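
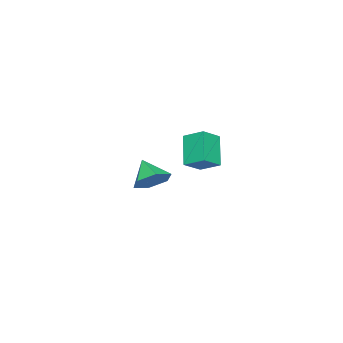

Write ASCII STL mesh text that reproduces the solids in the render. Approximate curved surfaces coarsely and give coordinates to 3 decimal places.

solid 
facet normal 0.432 0.622 -0.653
outer loop
vertex 2.832 -2.741 1.679
vertex 2.424 -3.145 1.025
vertex 2.047 -2.468 1.42
endloop
endfacet
facet normal -0.203 0.300 0.932
outer loop
vertex 2.832 -2.741 1.679
vertex 2.047 -2.468 1.42
vertex 1.876 -3.935 1.855
endloop
endfacet
facet normal 0.432 0.622 -0.653
outer loop
vertex 2.047 -2.468 1.42
vertex 2.424 -3.145 1.025
vertex 1.64 -2.872 0.766
endloop
endfacet
facet normal -0.884 0.225 0.411
outer loop
vertex 2.047 -2.468 1.42
vertex 1.64 -2.872 0.766
vertex 1.876 -3.935 1.855
endloop
endfacet
facet normal 0.432 0.621 -0.654
outer loop
vertex 1.64 -2.872 0.766
vertex 2.424 -3.145 1.025
vertex 2.016 -3.55 0.371
endloop
endfacet
facet normal -0.901 -0.391 -0.186
outer loop
vertex 1.64 -2.872 0.766
vertex 2.016 -3.55 0.371
vertex 1.876 -3.935 1.855
endloop
endfacet
facet normal 0.432 0.621 -0.654
outer loop
vertex 2.016 -3.55 0.371
vertex 2.424 -3.145 1.025
vertex 2.801 -3.823 0.63
endloop
endfacet
facet normal -0.238 -0.935 -0.265
outer loop
vertex 2.016 -3.55 0.371
vertex 2.801 -3.823 0.63
vertex 1.876 -3.935 1.855
endloop
endfacet
facet normal 0.431 0.621 -0.655
outer loop
vertex 2.801 -3.823 0.63
vertex 2.424 -3.145 1.025
vertex 3.209 -3.418 1.283
endloop
endfacet
facet normal 0.443 -0.859 0.256
outer loop
vertex 2.801 -3.823 0.63
vertex 3.209 -3.418 1.283
vertex 1.876 -3.935 1.855
endloop
endfacet
facet normal 0.431 0.622 -0.653
outer loop
vertex 3.209 -3.418 1.283
vertex 2.424 -3.145 1.025
vertex 2.832 -2.741 1.679
endloop
endfacet
facet normal 0.461 -0.243 0.854
outer loop
vertex 3.209 -3.418 1.283
vertex 2.832 -2.741 1.679
vertex 1.876 -3.935 1.855
endloop
endfacet
facet normal -0.800 0.306 -0.517
outer loop
vertex -3.857 -3.215 1.167
vertex -2.835 -2.65 -0.081
vertex -3.917 -4.242 0.652
endloop
endfacet
facet normal -0.598 -0.331 0.730
outer loop
vertex -3.005 -4.59 1.241
vertex -3.857 -3.215 1.167
vertex -3.917 -4.242 0.652
endloop
endfacet
facet normal -0.800 0.306 -0.516
outer loop
vertex -3.917 -4.242 0.652
vertex -2.835 -2.65 -0.081
vertex -2.895 -3.676 -0.596
endloop
endfacet
facet normal -0.052 -0.893 -0.447
outer loop
vertex -2.895 -3.676 -0.596
vertex -3.005 -4.59 1.241
vertex -3.917 -4.242 0.652
endloop
endfacet
facet normal 0.052 0.893 0.447
outer loop
vertex -3.857 -3.215 1.167
vertex -1.923 -2.998 0.508
vertex -2.835 -2.65 -0.081
endloop
endfacet
facet normal -0.598 -0.331 0.730
outer loop
vertex -2.945 -3.564 1.756
vertex -3.857 -3.215 1.167
vertex -3.005 -4.59 1.241
endloop
endfacet
facet normal 0.052 0.893 0.448
outer loop
vertex -2.945 -3.564 1.756
vertex -1.923 -2.998 0.508
vertex -3.857 -3.215 1.167
endloop
endfacet
facet normal 0.598 0.331 -0.730
outer loop
vertex -2.835 -2.65 -0.081
vertex -1.923 -2.998 0.508
vertex -2.895 -3.676 -0.596
endloop
endfacet
facet normal -0.053 -0.893 -0.447
outer loop
vertex -1.983 -4.025 -0.007
vertex -3.005 -4.59 1.241
vertex -2.895 -3.676 -0.596
endloop
endfacet
facet normal 0.598 0.331 -0.730
outer loop
vertex -2.895 -3.676 -0.596
vertex -1.923 -2.998 0.508
vertex -1.983 -4.025 -0.007
endloop
endfacet
facet normal 0.800 -0.306 0.516
outer loop
vertex -1.983 -4.025 -0.007
vertex -2.945 -3.564 1.756
vertex -3.005 -4.59 1.241
endloop
endfacet
facet normal 0.800 -0.306 0.516
outer loop
vertex -1.923 -2.998 0.508
vertex -2.945 -3.564 1.756
vertex -1.983 -4.025 -0.007
endloop
endfacet

endsolid


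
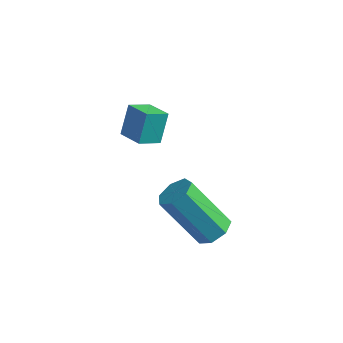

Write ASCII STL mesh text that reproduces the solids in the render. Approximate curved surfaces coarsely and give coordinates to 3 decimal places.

solid 
facet normal -0.458 -0.768 0.448
outer loop
vertex 0.064 0.999 1.216
vertex -0.869 1.398 0.946
vertex 0.098 0.36 0.155
endloop
endfacet
facet normal 0.888 -0.380 0.257
outer loop
vertex 0.529 1.082 -0.266
vertex 0.064 0.999 1.216
vertex 0.098 0.36 0.155
endloop
endfacet
facet normal -0.458 -0.768 0.447
outer loop
vertex 0.098 0.36 0.155
vertex -0.869 1.398 0.946
vertex -0.835 0.759 -0.116
endloop
endfacet
facet normal 0.028 -0.516 -0.856
outer loop
vertex -0.835 0.759 -0.116
vertex 0.529 1.082 -0.266
vertex 0.098 0.36 0.155
endloop
endfacet
facet normal -0.027 0.516 0.856
outer loop
vertex 0.064 0.999 1.216
vertex -0.438 2.12 0.525
vertex -0.869 1.398 0.946
endloop
endfacet
facet normal 0.888 -0.381 0.257
outer loop
vertex 0.495 1.721 0.796
vertex 0.064 0.999 1.216
vertex 0.529 1.082 -0.266
endloop
endfacet
facet normal -0.028 0.515 0.857
outer loop
vertex 0.495 1.721 0.796
vertex -0.438 2.12 0.525
vertex 0.064 0.999 1.216
endloop
endfacet
facet normal -0.888 0.380 -0.257
outer loop
vertex -0.869 1.398 0.946
vertex -0.438 2.12 0.525
vertex -0.835 0.759 -0.116
endloop
endfacet
facet normal 0.028 -0.515 -0.857
outer loop
vertex -0.404 1.481 -0.536
vertex 0.529 1.082 -0.266
vertex -0.835 0.759 -0.116
endloop
endfacet
facet normal -0.888 0.380 -0.258
outer loop
vertex -0.835 0.759 -0.116
vertex -0.438 2.12 0.525
vertex -0.404 1.481 -0.536
endloop
endfacet
facet normal 0.458 0.768 -0.448
outer loop
vertex -0.404 1.481 -0.536
vertex 0.495 1.721 0.796
vertex 0.529 1.082 -0.266
endloop
endfacet
facet normal 0.458 0.768 -0.448
outer loop
vertex -0.438 2.12 0.525
vertex 0.495 1.721 0.796
vertex -0.404 1.481 -0.536
endloop
endfacet
facet normal 0.607 0.106 -0.787
outer loop
vertex 4.55 -1.596 -0.065
vertex 4.127 -1.956 -0.44
vertex 4.138 -1.293 -0.342
endloop
endfacet
facet normal 0.360 0.847 0.392
outer loop
vertex 4.55 -1.596 -0.065
vertex 4.138 -1.293 -0.342
vertex 3.236 -1.824 1.635
endloop
endfacet
facet normal 0.360 0.847 0.392
outer loop
vertex 3.236 -1.824 1.635
vertex 4.138 -1.293 -0.342
vertex 2.825 -1.521 1.358
endloop
endfacet
facet normal -0.608 -0.105 0.787
outer loop
vertex 3.236 -1.824 1.635
vertex 2.825 -1.521 1.358
vertex 2.813 -2.184 1.26
endloop
endfacet
facet normal 0.608 0.106 -0.787
outer loop
vertex 4.138 -1.293 -0.342
vertex 4.127 -1.956 -0.44
vertex 3.718 -1.489 -0.693
endloop
endfacet
facet normal -0.329 0.936 -0.129
outer loop
vertex 4.138 -1.293 -0.342
vertex 3.718 -1.489 -0.693
vertex 2.825 -1.521 1.358
endloop
endfacet
facet normal -0.329 0.936 -0.129
outer loop
vertex 2.825 -1.521 1.358
vertex 3.718 -1.489 -0.693
vertex 2.405 -1.717 1.007
endloop
endfacet
facet normal -0.608 -0.105 0.787
outer loop
vertex 2.825 -1.521 1.358
vertex 2.405 -1.717 1.007
vertex 2.813 -2.184 1.26
endloop
endfacet
facet normal 0.608 0.106 -0.787
outer loop
vertex 3.718 -1.489 -0.693
vertex 4.127 -1.956 -0.44
vertex 3.606 -2.037 -0.853
endloop
endfacet
facet normal -0.770 0.319 -0.552
outer loop
vertex 3.718 -1.489 -0.693
vertex 3.606 -2.037 -0.853
vertex 2.405 -1.717 1.007
endloop
endfacet
facet normal -0.770 0.321 -0.552
outer loop
vertex 2.405 -1.717 1.007
vertex 3.606 -2.037 -0.853
vertex 2.292 -2.265 0.846
endloop
endfacet
facet normal -0.609 -0.106 0.786
outer loop
vertex 2.405 -1.717 1.007
vertex 2.292 -2.265 0.846
vertex 2.813 -2.184 1.26
endloop
endfacet
facet normal 0.608 0.105 -0.787
outer loop
vertex 3.606 -2.037 -0.853
vertex 4.127 -1.956 -0.44
vertex 3.886 -2.523 -0.702
endloop
endfacet
facet normal -0.631 -0.537 -0.560
outer loop
vertex 3.606 -2.037 -0.853
vertex 3.886 -2.523 -0.702
vertex 2.292 -2.265 0.846
endloop
endfacet
facet normal -0.630 -0.538 -0.559
outer loop
vertex 2.292 -2.265 0.846
vertex 3.886 -2.523 -0.702
vertex 2.572 -2.751 0.998
endloop
endfacet
facet normal -0.609 -0.105 0.786
outer loop
vertex 2.292 -2.265 0.846
vertex 2.572 -2.751 0.998
vertex 2.813 -2.184 1.26
endloop
endfacet
facet normal 0.608 0.105 -0.787
outer loop
vertex 3.886 -2.523 -0.702
vertex 4.127 -1.956 -0.44
vertex 4.347 -2.583 -0.354
endloop
endfacet
facet normal -0.018 -0.989 -0.147
outer loop
vertex 3.886 -2.523 -0.702
vertex 4.347 -2.583 -0.354
vertex 2.572 -2.751 0.998
endloop
endfacet
facet normal -0.018 -0.989 -0.147
outer loop
vertex 2.572 -2.751 0.998
vertex 4.347 -2.583 -0.354
vertex 3.034 -2.811 1.346
endloop
endfacet
facet normal -0.607 -0.106 0.788
outer loop
vertex 2.572 -2.751 0.998
vertex 3.034 -2.811 1.346
vertex 2.813 -2.184 1.26
endloop
endfacet
facet normal 0.608 0.105 -0.787
outer loop
vertex 4.347 -2.583 -0.354
vertex 4.127 -1.956 -0.44
vertex 4.643 -2.17 -0.07
endloop
endfacet
facet normal 0.610 -0.697 0.378
outer loop
vertex 4.347 -2.583 -0.354
vertex 4.643 -2.17 -0.07
vertex 3.034 -2.811 1.346
endloop
endfacet
facet normal 0.610 -0.696 0.378
outer loop
vertex 3.034 -2.811 1.346
vertex 4.643 -2.17 -0.07
vertex 3.329 -2.398 1.63
endloop
endfacet
facet normal -0.608 -0.106 0.787
outer loop
vertex 3.034 -2.811 1.346
vertex 3.329 -2.398 1.63
vertex 2.813 -2.184 1.26
endloop
endfacet
facet normal 0.608 0.105 -0.787
outer loop
vertex 4.643 -2.17 -0.07
vertex 4.127 -1.956 -0.44
vertex 4.55 -1.596 -0.065
endloop
endfacet
facet normal 0.778 0.121 0.617
outer loop
vertex 4.643 -2.17 -0.07
vertex 4.55 -1.596 -0.065
vertex 3.329 -2.398 1.63
endloop
endfacet
facet normal 0.778 0.121 0.617
outer loop
vertex 3.329 -2.398 1.63
vertex 4.55 -1.596 -0.065
vertex 3.236 -1.824 1.635
endloop
endfacet
facet normal -0.608 -0.105 0.787
outer loop
vertex 3.329 -2.398 1.63
vertex 3.236 -1.824 1.635
vertex 2.813 -2.184 1.26
endloop
endfacet

endsolid


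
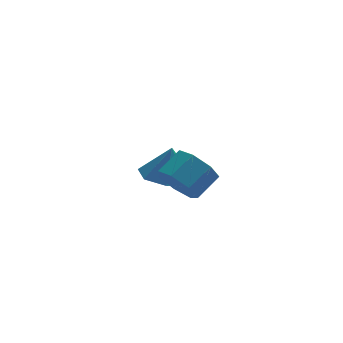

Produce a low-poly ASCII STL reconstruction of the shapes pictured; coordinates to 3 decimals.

solid 
facet normal -0.194 -0.056 -0.979
outer loop
vertex 2.462 3.222 -1.441
vertex 1.928 2.475 -1.292
vertex 1.683 3.372 -1.295
endloop
endfacet
facet normal 0.251 0.846 0.470
outer loop
vertex 2.462 3.222 -1.441
vertex 1.683 3.372 -1.295
vertex 2.172 2.545 -0.068
endloop
endfacet
facet normal -0.195 -0.057 -0.979
outer loop
vertex 1.683 3.372 -1.295
vertex 1.928 2.475 -1.292
vertex 1.088 2.847 -1.146
endloop
endfacet
facet normal -0.429 0.661 0.616
outer loop
vertex 1.683 3.372 -1.295
vertex 1.088 2.847 -1.146
vertex 2.172 2.545 -0.068
endloop
endfacet
facet normal -0.195 -0.055 -0.979
outer loop
vertex 1.088 2.847 -1.146
vertex 1.928 2.475 -1.292
vertex 1.126 2.042 -1.108
endloop
endfacet
facet normal -0.705 0.000 0.709
outer loop
vertex 1.088 2.847 -1.146
vertex 1.126 2.042 -1.108
vertex 2.172 2.545 -0.068
endloop
endfacet
facet normal -0.194 -0.056 -0.979
outer loop
vertex 1.126 2.042 -1.108
vertex 1.928 2.475 -1.292
vertex 1.768 1.563 -1.208
endloop
endfacet
facet normal -0.369 -0.636 0.678
outer loop
vertex 1.126 2.042 -1.108
vertex 1.768 1.563 -1.208
vertex 2.172 2.545 -0.068
endloop
endfacet
facet normal -0.194 -0.056 -0.979
outer loop
vertex 1.768 1.563 -1.208
vertex 1.928 2.475 -1.292
vertex 2.531 1.771 -1.371
endloop
endfacet
facet normal 0.327 -0.770 0.548
outer loop
vertex 1.768 1.563 -1.208
vertex 2.531 1.771 -1.371
vertex 2.172 2.545 -0.068
endloop
endfacet
facet normal -0.195 -0.057 -0.979
outer loop
vertex 2.531 1.771 -1.371
vertex 1.928 2.475 -1.292
vertex 2.839 2.509 -1.475
endloop
endfacet
facet normal 0.859 -0.300 0.415
outer loop
vertex 2.531 1.771 -1.371
vertex 2.839 2.509 -1.475
vertex 2.172 2.545 -0.068
endloop
endfacet
facet normal -0.195 -0.056 -0.979
outer loop
vertex 2.839 2.509 -1.475
vertex 1.928 2.475 -1.292
vertex 2.462 3.222 -1.441
endloop
endfacet
facet normal 0.825 0.418 0.380
outer loop
vertex 2.839 2.509 -1.475
vertex 2.462 3.222 -1.441
vertex 2.172 2.545 -0.068
endloop
endfacet
facet normal -0.740 -0.447 -0.502
outer loop
vertex 1.908 -1.205 0.095
vertex 1.467 -1.237 0.774
vertex 1.492 -0.651 0.215
endloop
endfacet
facet normal 0.319 0.423 -0.848
outer loop
vertex 1.908 -1.205 0.095
vertex 1.492 -0.651 0.215
vertex 2.693 -0.732 0.627
endloop
endfacet
facet normal 0.319 0.422 -0.848
outer loop
vertex 2.693 -0.732 0.627
vertex 1.492 -0.651 0.215
vertex 2.278 -0.177 0.747
endloop
endfacet
facet normal 0.742 0.446 0.501
outer loop
vertex 2.693 -0.732 0.627
vertex 2.278 -0.177 0.747
vertex 2.253 -0.763 1.306
endloop
endfacet
facet normal -0.741 -0.447 -0.501
outer loop
vertex 1.492 -0.651 0.215
vertex 1.467 -1.237 0.774
vertex 1.058 -0.538 0.756
endloop
endfacet
facet normal -0.263 0.880 -0.395
outer loop
vertex 1.492 -0.651 0.215
vertex 1.058 -0.538 0.756
vertex 2.278 -0.177 0.747
endloop
endfacet
facet normal -0.263 0.880 -0.395
outer loop
vertex 2.278 -0.177 0.747
vertex 1.058 -0.538 0.756
vertex 1.843 -0.064 1.288
endloop
endfacet
facet normal 0.740 0.447 0.502
outer loop
vertex 2.278 -0.177 0.747
vertex 1.843 -0.064 1.288
vertex 2.253 -0.763 1.306
endloop
endfacet
facet normal -0.741 -0.447 -0.501
outer loop
vertex 1.058 -0.538 0.756
vertex 1.467 -1.237 0.774
vertex 0.932 -0.951 1.311
endloop
endfacet
facet normal -0.648 0.674 0.355
outer loop
vertex 1.058 -0.538 0.756
vertex 0.932 -0.951 1.311
vertex 1.843 -0.064 1.288
endloop
endfacet
facet normal -0.647 0.674 0.356
outer loop
vertex 1.843 -0.064 1.288
vertex 0.932 -0.951 1.311
vertex 1.717 -0.478 1.842
endloop
endfacet
facet normal 0.740 0.447 0.502
outer loop
vertex 1.843 -0.064 1.288
vertex 1.717 -0.478 1.842
vertex 2.253 -0.763 1.306
endloop
endfacet
facet normal -0.741 -0.447 -0.501
outer loop
vertex 0.932 -0.951 1.311
vertex 1.467 -1.237 0.774
vertex 1.209 -1.579 1.461
endloop
endfacet
facet normal -0.543 -0.039 0.839
outer loop
vertex 0.932 -0.951 1.311
vertex 1.209 -1.579 1.461
vertex 1.717 -0.478 1.842
endloop
endfacet
facet normal -0.545 -0.039 0.838
outer loop
vertex 1.717 -0.478 1.842
vertex 1.209 -1.579 1.461
vertex 1.994 -1.106 1.993
endloop
endfacet
facet normal 0.740 0.447 0.502
outer loop
vertex 1.717 -0.478 1.842
vertex 1.994 -1.106 1.993
vertex 2.253 -0.763 1.306
endloop
endfacet
facet normal -0.742 -0.446 -0.501
outer loop
vertex 1.209 -1.579 1.461
vertex 1.467 -1.237 0.774
vertex 1.68 -1.95 1.094
endloop
endfacet
facet normal -0.032 -0.723 0.690
outer loop
vertex 1.209 -1.579 1.461
vertex 1.68 -1.95 1.094
vertex 1.994 -1.106 1.993
endloop
endfacet
facet normal -0.031 -0.723 0.690
outer loop
vertex 1.994 -1.106 1.993
vertex 1.68 -1.95 1.094
vertex 2.466 -1.476 1.626
endloop
endfacet
facet normal 0.741 0.447 0.502
outer loop
vertex 1.994 -1.106 1.993
vertex 2.466 -1.476 1.626
vertex 2.253 -0.763 1.306
endloop
endfacet
facet normal -0.740 -0.447 -0.503
outer loop
vertex 1.68 -1.95 1.094
vertex 1.467 -1.237 0.774
vertex 1.992 -1.783 0.486
endloop
endfacet
facet normal 0.505 -0.863 0.022
outer loop
vertex 1.68 -1.95 1.094
vertex 1.992 -1.783 0.486
vertex 2.466 -1.476 1.626
endloop
endfacet
facet normal 0.505 -0.863 0.023
outer loop
vertex 2.466 -1.476 1.626
vertex 1.992 -1.783 0.486
vertex 2.777 -1.31 1.018
endloop
endfacet
facet normal 0.741 0.446 0.501
outer loop
vertex 2.466 -1.476 1.626
vertex 2.777 -1.31 1.018
vertex 2.253 -0.763 1.306
endloop
endfacet
facet normal -0.740 -0.447 -0.502
outer loop
vertex 1.992 -1.783 0.486
vertex 1.467 -1.237 0.774
vertex 1.908 -1.205 0.095
endloop
endfacet
facet normal 0.661 -0.352 -0.663
outer loop
vertex 1.992 -1.783 0.486
vertex 1.908 -1.205 0.095
vertex 2.777 -1.31 1.018
endloop
endfacet
facet normal 0.661 -0.352 -0.663
outer loop
vertex 2.777 -1.31 1.018
vertex 1.908 -1.205 0.095
vertex 2.693 -0.732 0.627
endloop
endfacet
facet normal 0.741 0.447 0.501
outer loop
vertex 2.777 -1.31 1.018
vertex 2.693 -0.732 0.627
vertex 2.253 -0.763 1.306
endloop
endfacet

endsolid


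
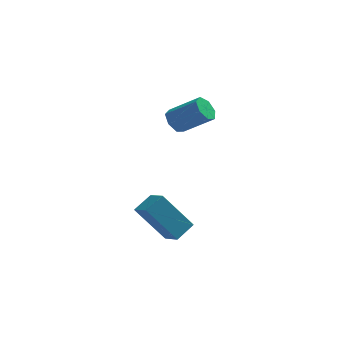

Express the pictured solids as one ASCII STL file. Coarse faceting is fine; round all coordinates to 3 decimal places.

solid 
facet normal -0.810 0.157 -0.565
outer loop
vertex -1.694 4.054 1.776
vertex -2.09 4.117 2.361
vertex -1.743 4.624 2.005
endloop
endfacet
facet normal 0.581 0.346 -0.737
outer loop
vertex -1.694 4.054 1.776
vertex -1.743 4.624 2.005
vertex -0.293 3.78 2.753
endloop
endfacet
facet normal 0.582 0.347 -0.736
outer loop
vertex -0.293 3.78 2.753
vertex -1.743 4.624 2.005
vertex -0.342 4.35 2.983
endloop
endfacet
facet normal 0.809 -0.159 0.565
outer loop
vertex -0.293 3.78 2.753
vertex -0.342 4.35 2.983
vertex -0.69 3.843 3.339
endloop
endfacet
facet normal -0.810 0.158 -0.564
outer loop
vertex -1.743 4.624 2.005
vertex -2.09 4.117 2.361
vertex -2.053 4.812 2.503
endloop
endfacet
facet normal 0.301 0.939 -0.167
outer loop
vertex -1.743 4.624 2.005
vertex -2.053 4.812 2.503
vertex -0.342 4.35 2.983
endloop
endfacet
facet normal 0.300 0.939 -0.167
outer loop
vertex -0.342 4.35 2.983
vertex -2.053 4.812 2.503
vertex -0.653 4.538 3.481
endloop
endfacet
facet normal 0.809 -0.159 0.565
outer loop
vertex -0.342 4.35 2.983
vertex -0.653 4.538 3.481
vertex -0.69 3.843 3.339
endloop
endfacet
facet normal -0.809 0.159 -0.566
outer loop
vertex -2.053 4.812 2.503
vertex -2.09 4.117 2.361
vertex -2.392 4.477 2.894
endloop
endfacet
facet normal -0.207 0.824 0.527
outer loop
vertex -2.053 4.812 2.503
vertex -2.392 4.477 2.894
vertex -0.653 4.538 3.481
endloop
endfacet
facet normal -0.207 0.823 0.528
outer loop
vertex -0.653 4.538 3.481
vertex -2.392 4.477 2.894
vertex -0.991 4.202 3.872
endloop
endfacet
facet normal 0.810 -0.158 0.564
outer loop
vertex -0.653 4.538 3.481
vertex -0.991 4.202 3.872
vertex -0.69 3.843 3.339
endloop
endfacet
facet normal -0.810 0.158 -0.565
outer loop
vertex -2.392 4.477 2.894
vertex -2.09 4.117 2.361
vertex -2.503 3.871 2.884
endloop
endfacet
facet normal -0.558 0.089 0.825
outer loop
vertex -2.392 4.477 2.894
vertex -2.503 3.871 2.884
vertex -0.991 4.202 3.872
endloop
endfacet
facet normal -0.558 0.087 0.825
outer loop
vertex -0.991 4.202 3.872
vertex -2.503 3.871 2.884
vertex -1.102 3.596 3.861
endloop
endfacet
facet normal 0.810 -0.159 0.564
outer loop
vertex -0.991 4.202 3.872
vertex -1.102 3.596 3.861
vertex -0.69 3.843 3.339
endloop
endfacet
facet normal -0.810 0.159 -0.565
outer loop
vertex -2.503 3.871 2.884
vertex -2.09 4.117 2.361
vertex -2.304 3.45 2.48
endloop
endfacet
facet normal -0.490 -0.713 0.502
outer loop
vertex -2.503 3.871 2.884
vertex -2.304 3.45 2.48
vertex -1.102 3.596 3.861
endloop
endfacet
facet normal -0.489 -0.714 0.501
outer loop
vertex -1.102 3.596 3.861
vertex -2.304 3.45 2.48
vertex -0.903 3.176 3.457
endloop
endfacet
facet normal 0.810 -0.159 0.564
outer loop
vertex -1.102 3.596 3.861
vertex -0.903 3.176 3.457
vertex -0.69 3.843 3.339
endloop
endfacet
facet normal -0.810 0.159 -0.565
outer loop
vertex -2.304 3.45 2.48
vertex -2.09 4.117 2.361
vertex -1.944 3.532 1.987
endloop
endfacet
facet normal -0.052 -0.978 -0.200
outer loop
vertex -2.304 3.45 2.48
vertex -1.944 3.532 1.987
vertex -0.903 3.176 3.457
endloop
endfacet
facet normal -0.052 -0.978 -0.200
outer loop
vertex -0.903 3.176 3.457
vertex -1.944 3.532 1.987
vertex -0.543 3.258 2.964
endloop
endfacet
facet normal 0.810 -0.159 0.565
outer loop
vertex -0.903 3.176 3.457
vertex -0.543 3.258 2.964
vertex -0.69 3.843 3.339
endloop
endfacet
facet normal -0.809 0.159 -0.565
outer loop
vertex -1.944 3.532 1.987
vertex -2.09 4.117 2.361
vertex -1.694 4.054 1.776
endloop
endfacet
facet normal 0.424 -0.507 -0.751
outer loop
vertex -1.944 3.532 1.987
vertex -1.694 4.054 1.776
vertex -0.543 3.258 2.964
endloop
endfacet
facet normal 0.424 -0.507 -0.751
outer loop
vertex -0.543 3.258 2.964
vertex -1.694 4.054 1.776
vertex -0.293 3.78 2.753
endloop
endfacet
facet normal 0.809 -0.159 0.565
outer loop
vertex -0.543 3.258 2.964
vertex -0.293 3.78 2.753
vertex -0.69 3.843 3.339
endloop
endfacet
facet normal -0.541 -0.693 -0.476
outer loop
vertex -2.492 -2.362 0.055
vertex -3.087 -1.655 -0.298
vertex -1.223 -2.161 -1.681
endloop
endfacet
facet normal 0.602 -0.715 0.357
outer loop
vertex -0.633 -1.405 -1.162
vertex -2.492 -2.362 0.055
vertex -1.223 -2.161 -1.681
endloop
endfacet
facet normal -0.541 -0.693 -0.476
outer loop
vertex -1.223 -2.161 -1.681
vertex -3.087 -1.655 -0.298
vertex -1.818 -1.454 -2.034
endloop
endfacet
facet normal 0.588 0.093 -0.804
outer loop
vertex -1.818 -1.454 -2.034
vertex -0.633 -1.405 -1.162
vertex -1.223 -2.161 -1.681
endloop
endfacet
facet normal -0.588 -0.093 0.804
outer loop
vertex -2.492 -2.362 0.055
vertex -2.497 -0.899 0.221
vertex -3.087 -1.655 -0.298
endloop
endfacet
facet normal 0.602 -0.715 0.357
outer loop
vertex -1.902 -1.606 0.574
vertex -2.492 -2.362 0.055
vertex -0.633 -1.405 -1.162
endloop
endfacet
facet normal -0.588 -0.093 0.804
outer loop
vertex -1.902 -1.606 0.574
vertex -2.497 -0.899 0.221
vertex -2.492 -2.362 0.055
endloop
endfacet
facet normal -0.602 0.715 -0.357
outer loop
vertex -3.087 -1.655 -0.298
vertex -2.497 -0.899 0.221
vertex -1.818 -1.454 -2.034
endloop
endfacet
facet normal 0.588 0.093 -0.804
outer loop
vertex -1.228 -0.698 -1.515
vertex -0.633 -1.405 -1.162
vertex -1.818 -1.454 -2.034
endloop
endfacet
facet normal -0.602 0.715 -0.357
outer loop
vertex -1.818 -1.454 -2.034
vertex -2.497 -0.899 0.221
vertex -1.228 -0.698 -1.515
endloop
endfacet
facet normal 0.541 0.693 0.476
outer loop
vertex -1.228 -0.698 -1.515
vertex -1.902 -1.606 0.574
vertex -0.633 -1.405 -1.162
endloop
endfacet
facet normal 0.541 0.693 0.476
outer loop
vertex -2.497 -0.899 0.221
vertex -1.902 -1.606 0.574
vertex -1.228 -0.698 -1.515
endloop
endfacet

endsolid


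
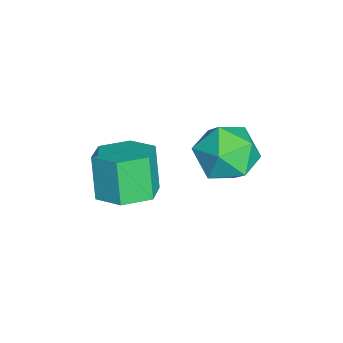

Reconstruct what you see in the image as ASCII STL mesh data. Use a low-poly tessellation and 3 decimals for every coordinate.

solid 
facet normal 0.387 0.110 -0.916
outer loop
vertex -1.713 0.159 1.63
vertex -2.689 0.261 1.23
vertex -2.158 1.118 1.557
endloop
endfacet
facet normal 0.821 0.411 0.396
outer loop
vertex -1.713 0.159 1.63
vertex -2.158 1.118 1.557
vertex -2.355 -0.023 3.15
endloop
endfacet
facet normal 0.821 0.411 0.396
outer loop
vertex -2.355 -0.023 3.15
vertex -2.158 1.118 1.557
vertex -2.8 0.936 3.077
endloop
endfacet
facet normal -0.387 -0.110 0.916
outer loop
vertex -2.355 -0.023 3.15
vertex -2.8 0.936 3.077
vertex -3.331 0.079 2.75
endloop
endfacet
facet normal 0.387 0.110 -0.916
outer loop
vertex -2.158 1.118 1.557
vertex -2.689 0.261 1.23
vertex -3.134 1.22 1.157
endloop
endfacet
facet normal 0.047 0.989 0.138
outer loop
vertex -2.158 1.118 1.557
vertex -3.134 1.22 1.157
vertex -2.8 0.936 3.077
endloop
endfacet
facet normal 0.047 0.989 0.138
outer loop
vertex -2.8 0.936 3.077
vertex -3.134 1.22 1.157
vertex -3.776 1.038 2.677
endloop
endfacet
facet normal -0.387 -0.110 0.916
outer loop
vertex -2.8 0.936 3.077
vertex -3.776 1.038 2.677
vertex -3.331 0.079 2.75
endloop
endfacet
facet normal 0.387 0.110 -0.916
outer loop
vertex -3.134 1.22 1.157
vertex -2.689 0.261 1.23
vertex -3.665 0.363 0.83
endloop
endfacet
facet normal -0.774 0.578 -0.258
outer loop
vertex -3.134 1.22 1.157
vertex -3.665 0.363 0.83
vertex -3.776 1.038 2.677
endloop
endfacet
facet normal -0.774 0.578 -0.258
outer loop
vertex -3.776 1.038 2.677
vertex -3.665 0.363 0.83
vertex -4.307 0.181 2.35
endloop
endfacet
facet normal -0.387 -0.110 0.916
outer loop
vertex -3.776 1.038 2.677
vertex -4.307 0.181 2.35
vertex -3.331 0.079 2.75
endloop
endfacet
facet normal 0.387 0.110 -0.916
outer loop
vertex -3.665 0.363 0.83
vertex -2.689 0.261 1.23
vertex -3.22 -0.596 0.903
endloop
endfacet
facet normal -0.821 -0.411 -0.396
outer loop
vertex -3.665 0.363 0.83
vertex -3.22 -0.596 0.903
vertex -4.307 0.181 2.35
endloop
endfacet
facet normal -0.821 -0.411 -0.396
outer loop
vertex -4.307 0.181 2.35
vertex -3.22 -0.596 0.903
vertex -3.862 -0.778 2.423
endloop
endfacet
facet normal -0.387 -0.110 0.916
outer loop
vertex -4.307 0.181 2.35
vertex -3.862 -0.778 2.423
vertex -3.331 0.079 2.75
endloop
endfacet
facet normal 0.387 0.110 -0.916
outer loop
vertex -3.22 -0.596 0.903
vertex -2.689 0.261 1.23
vertex -2.244 -0.698 1.303
endloop
endfacet
facet normal -0.047 -0.989 -0.138
outer loop
vertex -3.22 -0.596 0.903
vertex -2.244 -0.698 1.303
vertex -3.862 -0.778 2.423
endloop
endfacet
facet normal -0.047 -0.989 -0.138
outer loop
vertex -3.862 -0.778 2.423
vertex -2.244 -0.698 1.303
vertex -2.886 -0.88 2.823
endloop
endfacet
facet normal -0.387 -0.110 0.916
outer loop
vertex -3.862 -0.778 2.423
vertex -2.886 -0.88 2.823
vertex -3.331 0.079 2.75
endloop
endfacet
facet normal 0.387 0.110 -0.916
outer loop
vertex -2.244 -0.698 1.303
vertex -2.689 0.261 1.23
vertex -1.713 0.159 1.63
endloop
endfacet
facet normal 0.774 -0.578 0.258
outer loop
vertex -2.244 -0.698 1.303
vertex -1.713 0.159 1.63
vertex -2.886 -0.88 2.823
endloop
endfacet
facet normal 0.774 -0.578 0.258
outer loop
vertex -2.886 -0.88 2.823
vertex -1.713 0.159 1.63
vertex -2.355 -0.023 3.15
endloop
endfacet
facet normal -0.387 -0.110 0.916
outer loop
vertex -2.886 -0.88 2.823
vertex -2.355 -0.023 3.15
vertex -3.331 0.079 2.75
endloop
endfacet
facet normal 0.332 0.124 0.935
outer loop
vertex -3.482 4.078 3.382
vertex -3.935 3.01 3.684
vertex -2.811 3.09 3.275
endloop
endfacet
facet normal 0.754 0.461 0.468
outer loop
vertex -3.482 4.078 3.382
vertex -2.811 3.09 3.275
vertex -2.789 3.926 2.416
endloop
endfacet
facet normal 0.353 0.929 0.107
outer loop
vertex -3.482 4.078 3.382
vertex -2.789 3.926 2.416
vertex -3.899 4.362 2.295
endloop
endfacet
facet normal -0.316 0.881 0.351
outer loop
vertex -3.482 4.078 3.382
vertex -3.899 4.362 2.295
vertex -4.607 3.796 3.078
endloop
endfacet
facet normal -0.329 0.384 0.863
outer loop
vertex -3.482 4.078 3.382
vertex -4.607 3.796 3.078
vertex -3.935 3.01 3.684
endloop
endfacet
facet normal 1.000 -0.022 0.004
outer loop
vertex -2.789 3.926 2.416
vertex -2.811 3.09 3.275
vertex -2.813 2.764 2.122
endloop
endfacet
facet normal 0.317 -0.567 0.760
outer loop
vertex -2.811 3.09 3.275
vertex -3.935 3.01 3.684
vertex -3.521 2.198 2.905
endloop
endfacet
facet normal -0.752 -0.147 0.643
outer loop
vertex -3.935 3.01 3.684
vertex -4.607 3.796 3.078
vertex -4.631 2.634 2.784
endloop
endfacet
facet normal -0.730 0.658 -0.185
outer loop
vertex -4.607 3.796 3.078
vertex -3.899 4.362 2.295
vertex -4.609 3.47 1.925
endloop
endfacet
facet normal 0.352 0.735 -0.579
outer loop
vertex -3.899 4.362 2.295
vertex -2.789 3.926 2.416
vertex -3.485 3.55 1.516
endloop
endfacet
facet normal 0.316 -0.881 -0.351
outer loop
vertex -3.938 2.482 1.818
vertex -2.813 2.764 2.122
vertex -3.521 2.198 2.905
endloop
endfacet
facet normal -0.353 -0.929 -0.107
outer loop
vertex -3.938 2.482 1.818
vertex -3.521 2.198 2.905
vertex -4.631 2.634 2.784
endloop
endfacet
facet normal -0.754 -0.461 -0.468
outer loop
vertex -3.938 2.482 1.818
vertex -4.631 2.634 2.784
vertex -4.609 3.47 1.925
endloop
endfacet
facet normal -0.332 -0.124 -0.935
outer loop
vertex -3.938 2.482 1.818
vertex -4.609 3.47 1.925
vertex -3.485 3.55 1.516
endloop
endfacet
facet normal 0.329 -0.384 -0.863
outer loop
vertex -3.938 2.482 1.818
vertex -3.485 3.55 1.516
vertex -2.813 2.764 2.122
endloop
endfacet
facet normal 0.730 -0.658 0.185
outer loop
vertex -3.521 2.198 2.905
vertex -2.813 2.764 2.122
vertex -2.811 3.09 3.275
endloop
endfacet
facet normal -0.352 -0.735 0.579
outer loop
vertex -4.631 2.634 2.784
vertex -3.521 2.198 2.905
vertex -3.935 3.01 3.684
endloop
endfacet
facet normal -1.000 0.022 -0.004
outer loop
vertex -4.609 3.47 1.925
vertex -4.631 2.634 2.784
vertex -4.607 3.796 3.078
endloop
endfacet
facet normal -0.317 0.567 -0.760
outer loop
vertex -3.485 3.55 1.516
vertex -4.609 3.47 1.925
vertex -3.899 4.362 2.295
endloop
endfacet
facet normal 0.752 0.147 -0.643
outer loop
vertex -2.813 2.764 2.122
vertex -3.485 3.55 1.516
vertex -2.789 3.926 2.416
endloop
endfacet

endsolid


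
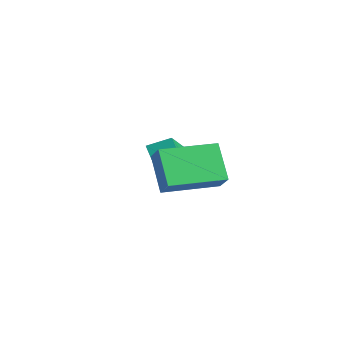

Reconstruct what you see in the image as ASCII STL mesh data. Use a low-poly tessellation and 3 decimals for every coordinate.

solid 
facet normal -0.734 0.096 -0.672
outer loop
vertex 1.628 -3.757 2.671
vertex 1.929 -1.729 2.632
vertex 2.669 -3.934 1.509
endloop
endfacet
facet normal -0.147 -0.989 0.019
outer loop
vertex 3.411 -4.031 2.188
vertex 1.628 -3.757 2.671
vertex 2.669 -3.934 1.509
endloop
endfacet
facet normal -0.734 0.096 -0.672
outer loop
vertex 2.669 -3.934 1.509
vertex 1.929 -1.729 2.632
vertex 2.97 -1.906 1.47
endloop
endfacet
facet normal 0.663 -0.113 -0.740
outer loop
vertex 2.97 -1.906 1.47
vertex 3.411 -4.031 2.188
vertex 2.669 -3.934 1.509
endloop
endfacet
facet normal -0.663 0.113 0.740
outer loop
vertex 1.628 -3.757 2.671
vertex 2.671 -1.826 3.311
vertex 1.929 -1.729 2.632
endloop
endfacet
facet normal -0.147 -0.989 0.019
outer loop
vertex 2.37 -3.854 3.35
vertex 1.628 -3.757 2.671
vertex 3.411 -4.031 2.188
endloop
endfacet
facet normal -0.663 0.113 0.740
outer loop
vertex 2.37 -3.854 3.35
vertex 2.671 -1.826 3.311
vertex 1.628 -3.757 2.671
endloop
endfacet
facet normal 0.147 0.989 -0.019
outer loop
vertex 1.929 -1.729 2.632
vertex 2.671 -1.826 3.311
vertex 2.97 -1.906 1.47
endloop
endfacet
facet normal 0.663 -0.113 -0.740
outer loop
vertex 3.712 -2.003 2.149
vertex 3.411 -4.031 2.188
vertex 2.97 -1.906 1.47
endloop
endfacet
facet normal 0.147 0.989 -0.019
outer loop
vertex 2.97 -1.906 1.47
vertex 2.671 -1.826 3.311
vertex 3.712 -2.003 2.149
endloop
endfacet
facet normal 0.734 -0.096 0.672
outer loop
vertex 3.712 -2.003 2.149
vertex 2.37 -3.854 3.35
vertex 3.411 -4.031 2.188
endloop
endfacet
facet normal 0.734 -0.096 0.672
outer loop
vertex 2.671 -1.826 3.311
vertex 2.37 -3.854 3.35
vertex 3.712 -2.003 2.149
endloop
endfacet
facet normal -0.566 0.551 -0.613
outer loop
vertex -1.92 -1.696 0.685
vertex -1.545 -0.896 1.058
vertex -0.925 -1.723 -0.257
endloop
endfacet
facet normal -0.391 -0.834 -0.389
outer loop
vertex 0.145 -2.764 0.902
vertex -1.92 -1.696 0.685
vertex -0.925 -1.723 -0.257
endloop
endfacet
facet normal -0.566 0.551 -0.613
outer loop
vertex -0.925 -1.723 -0.257
vertex -1.545 -0.896 1.058
vertex -0.55 -0.922 0.116
endloop
endfacet
facet normal 0.726 -0.020 -0.688
outer loop
vertex -0.55 -0.922 0.116
vertex 0.145 -2.764 0.902
vertex -0.925 -1.723 -0.257
endloop
endfacet
facet normal -0.726 0.020 0.688
outer loop
vertex -1.92 -1.696 0.685
vertex -0.475 -1.937 2.217
vertex -1.545 -0.896 1.058
endloop
endfacet
facet normal -0.391 -0.834 -0.389
outer loop
vertex -0.85 -2.738 1.844
vertex -1.92 -1.696 0.685
vertex 0.145 -2.764 0.902
endloop
endfacet
facet normal -0.726 0.020 0.688
outer loop
vertex -0.85 -2.738 1.844
vertex -0.475 -1.937 2.217
vertex -1.92 -1.696 0.685
endloop
endfacet
facet normal 0.390 0.834 0.389
outer loop
vertex -1.545 -0.896 1.058
vertex -0.475 -1.937 2.217
vertex -0.55 -0.922 0.116
endloop
endfacet
facet normal 0.726 -0.020 -0.688
outer loop
vertex 0.52 -1.964 1.275
vertex 0.145 -2.764 0.902
vertex -0.55 -0.922 0.116
endloop
endfacet
facet normal 0.391 0.834 0.389
outer loop
vertex -0.55 -0.922 0.116
vertex -0.475 -1.937 2.217
vertex 0.52 -1.964 1.275
endloop
endfacet
facet normal 0.566 -0.551 0.613
outer loop
vertex 0.52 -1.964 1.275
vertex -0.85 -2.738 1.844
vertex 0.145 -2.764 0.902
endloop
endfacet
facet normal 0.566 -0.551 0.614
outer loop
vertex -0.475 -1.937 2.217
vertex -0.85 -2.738 1.844
vertex 0.52 -1.964 1.275
endloop
endfacet

endsolid


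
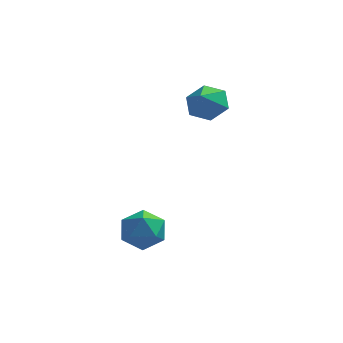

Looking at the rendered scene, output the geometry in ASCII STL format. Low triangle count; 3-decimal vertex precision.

solid 
facet normal 0.143 0.697 -0.702
outer loop
vertex 2.644 3.883 0.955
vertex 1.713 4.173 1.053
vertex 2.414 4.582 1.602
endloop
endfacet
facet normal 0.727 -0.322 0.606
outer loop
vertex 2.644 3.883 0.955
vertex 2.414 4.582 1.602
vertex 1.527 3.267 1.967
endloop
endfacet
facet normal 0.143 0.698 -0.702
outer loop
vertex 2.414 4.582 1.602
vertex 1.713 4.173 1.053
vertex 1.483 4.872 1.701
endloop
endfacet
facet normal 0.155 0.166 0.974
outer loop
vertex 2.414 4.582 1.602
vertex 1.483 4.872 1.701
vertex 1.527 3.267 1.967
endloop
endfacet
facet normal 0.143 0.698 -0.702
outer loop
vertex 1.483 4.872 1.701
vertex 1.713 4.173 1.053
vertex 0.782 4.463 1.152
endloop
endfacet
facet normal -0.651 0.107 0.752
outer loop
vertex 1.483 4.872 1.701
vertex 0.782 4.463 1.152
vertex 1.527 3.267 1.967
endloop
endfacet
facet normal 0.142 0.697 -0.703
outer loop
vertex 0.782 4.463 1.152
vertex 1.713 4.173 1.053
vertex 1.011 3.764 0.505
endloop
endfacet
facet normal -0.883 -0.440 0.162
outer loop
vertex 0.782 4.463 1.152
vertex 1.011 3.764 0.505
vertex 1.527 3.267 1.967
endloop
endfacet
facet normal 0.142 0.697 -0.703
outer loop
vertex 1.011 3.764 0.505
vertex 1.713 4.173 1.053
vertex 1.942 3.474 0.406
endloop
endfacet
facet normal -0.311 -0.928 -0.206
outer loop
vertex 1.011 3.764 0.505
vertex 1.942 3.474 0.406
vertex 1.527 3.267 1.967
endloop
endfacet
facet normal 0.143 0.697 -0.702
outer loop
vertex 1.942 3.474 0.406
vertex 1.713 4.173 1.053
vertex 2.644 3.883 0.955
endloop
endfacet
facet normal 0.494 -0.869 0.016
outer loop
vertex 1.942 3.474 0.406
vertex 2.644 3.883 0.955
vertex 1.527 3.267 1.967
endloop
endfacet
facet normal -0.975 0.212 -0.064
outer loop
vertex -0.964 0.313 -4.143
vertex -1.158 -0.685 -4.485
vertex -1.179 -0.464 -3.436
endloop
endfacet
facet normal -0.665 0.595 0.452
outer loop
vertex -0.964 0.313 -4.143
vertex -1.179 -0.464 -3.436
vertex -0.403 0.248 -3.232
endloop
endfacet
facet normal -0.140 0.978 0.156
outer loop
vertex -0.964 0.313 -4.143
vertex -0.403 0.248 -3.232
vertex 0.097 0.467 -4.155
endloop
endfacet
facet normal -0.127 0.831 -0.541
outer loop
vertex -0.964 0.313 -4.143
vertex 0.097 0.467 -4.155
vertex -0.37 -0.109 -4.93
endloop
endfacet
facet normal -0.643 0.357 -0.677
outer loop
vertex -0.964 0.313 -4.143
vertex -0.37 -0.109 -4.93
vertex -1.158 -0.685 -4.485
endloop
endfacet
facet normal -0.371 0.141 0.918
outer loop
vertex -0.403 0.248 -3.232
vertex -1.179 -0.464 -3.436
vertex -0.25 -0.791 -3.01
endloop
endfacet
facet normal -0.874 -0.479 0.083
outer loop
vertex -1.179 -0.464 -3.436
vertex -1.158 -0.685 -4.485
vertex -0.717 -1.367 -3.785
endloop
endfacet
facet normal -0.336 -0.244 -0.910
outer loop
vertex -1.158 -0.685 -4.485
vertex -0.37 -0.109 -4.93
vertex -0.217 -1.148 -4.708
endloop
endfacet
facet normal 0.500 0.523 -0.690
outer loop
vertex -0.37 -0.109 -4.93
vertex 0.097 0.467 -4.155
vertex 0.559 -0.436 -4.504
endloop
endfacet
facet normal 0.478 0.760 0.439
outer loop
vertex 0.097 0.467 -4.155
vertex -0.403 0.248 -3.232
vertex 0.538 -0.215 -3.455
endloop
endfacet
facet normal 0.127 -0.831 0.541
outer loop
vertex 0.344 -1.213 -3.797
vertex -0.25 -0.791 -3.01
vertex -0.717 -1.367 -3.785
endloop
endfacet
facet normal 0.140 -0.978 -0.156
outer loop
vertex 0.344 -1.213 -3.797
vertex -0.717 -1.367 -3.785
vertex -0.217 -1.148 -4.708
endloop
endfacet
facet normal 0.665 -0.595 -0.452
outer loop
vertex 0.344 -1.213 -3.797
vertex -0.217 -1.148 -4.708
vertex 0.559 -0.436 -4.504
endloop
endfacet
facet normal 0.975 -0.212 0.064
outer loop
vertex 0.344 -1.213 -3.797
vertex 0.559 -0.436 -4.504
vertex 0.538 -0.215 -3.455
endloop
endfacet
facet normal 0.643 -0.357 0.677
outer loop
vertex 0.344 -1.213 -3.797
vertex 0.538 -0.215 -3.455
vertex -0.25 -0.791 -3.01
endloop
endfacet
facet normal -0.500 -0.523 0.690
outer loop
vertex -0.717 -1.367 -3.785
vertex -0.25 -0.791 -3.01
vertex -1.179 -0.464 -3.436
endloop
endfacet
facet normal -0.478 -0.760 -0.439
outer loop
vertex -0.217 -1.148 -4.708
vertex -0.717 -1.367 -3.785
vertex -1.158 -0.685 -4.485
endloop
endfacet
facet normal 0.371 -0.141 -0.918
outer loop
vertex 0.559 -0.436 -4.504
vertex -0.217 -1.148 -4.708
vertex -0.37 -0.109 -4.93
endloop
endfacet
facet normal 0.874 0.479 -0.083
outer loop
vertex 0.538 -0.215 -3.455
vertex 0.559 -0.436 -4.504
vertex 0.097 0.467 -4.155
endloop
endfacet
facet normal 0.336 0.244 0.910
outer loop
vertex -0.25 -0.791 -3.01
vertex 0.538 -0.215 -3.455
vertex -0.403 0.248 -3.232
endloop
endfacet

endsolid


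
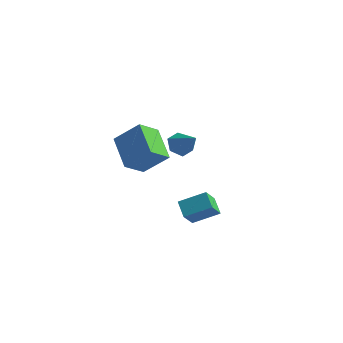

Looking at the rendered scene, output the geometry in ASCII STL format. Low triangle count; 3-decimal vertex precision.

solid 
facet normal -0.780 0.180 -0.599
outer loop
vertex -1.695 4.508 -3.621
vertex -2.091 4.102 -3.228
vertex -2.042 4.776 -3.089
endloop
endfacet
facet normal 0.654 0.755 0.046
outer loop
vertex -1.695 4.508 -3.621
vertex -2.042 4.776 -3.089
vertex -1.029 3.858 -2.412
endloop
endfacet
facet normal -0.780 0.180 -0.599
outer loop
vertex -2.042 4.776 -3.089
vertex -2.091 4.102 -3.228
vertex -2.438 4.37 -2.695
endloop
endfacet
facet normal 0.085 0.650 0.755
outer loop
vertex -2.042 4.776 -3.089
vertex -2.438 4.37 -2.695
vertex -1.029 3.858 -2.412
endloop
endfacet
facet normal -0.781 0.179 -0.598
outer loop
vertex -2.438 4.37 -2.695
vertex -2.091 4.102 -3.228
vertex -2.486 3.696 -2.834
endloop
endfacet
facet normal -0.255 -0.178 0.950
outer loop
vertex -2.438 4.37 -2.695
vertex -2.486 3.696 -2.834
vertex -1.029 3.858 -2.412
endloop
endfacet
facet normal -0.781 0.178 -0.599
outer loop
vertex -2.486 3.696 -2.834
vertex -2.091 4.102 -3.228
vertex -2.139 3.428 -3.366
endloop
endfacet
facet normal -0.026 -0.900 0.436
outer loop
vertex -2.486 3.696 -2.834
vertex -2.139 3.428 -3.366
vertex -1.029 3.858 -2.412
endloop
endfacet
facet normal -0.780 0.178 -0.600
outer loop
vertex -2.139 3.428 -3.366
vertex -2.091 4.102 -3.228
vertex -1.743 3.834 -3.76
endloop
endfacet
facet normal 0.543 -0.794 -0.273
outer loop
vertex -2.139 3.428 -3.366
vertex -1.743 3.834 -3.76
vertex -1.029 3.858 -2.412
endloop
endfacet
facet normal -0.779 0.179 -0.600
outer loop
vertex -1.743 3.834 -3.76
vertex -2.091 4.102 -3.228
vertex -1.695 4.508 -3.621
endloop
endfacet
facet normal 0.883 0.034 -0.468
outer loop
vertex -1.743 3.834 -3.76
vertex -1.695 4.508 -3.621
vertex -1.029 3.858 -2.412
endloop
endfacet
facet normal -0.683 -0.306 -0.663
outer loop
vertex -2.839 1.144 -3.67
vertex -4.168 2.015 -2.702
vertex -2.645 2.205 -4.359
endloop
endfacet
facet normal 0.714 -0.468 -0.520
outer loop
vertex -1.572 2.685 -3.318
vertex -2.839 1.144 -3.67
vertex -2.645 2.205 -4.359
endloop
endfacet
facet normal -0.683 -0.306 -0.663
outer loop
vertex -2.645 2.205 -4.359
vertex -4.168 2.015 -2.702
vertex -3.974 3.076 -3.392
endloop
endfacet
facet normal 0.152 0.829 -0.538
outer loop
vertex -3.974 3.076 -3.392
vertex -1.572 2.685 -3.318
vertex -2.645 2.205 -4.359
endloop
endfacet
facet normal -0.151 -0.829 0.538
outer loop
vertex -2.839 1.144 -3.67
vertex -3.095 2.495 -1.661
vertex -4.168 2.015 -2.702
endloop
endfacet
facet normal 0.714 -0.469 -0.520
outer loop
vertex -1.766 1.624 -2.628
vertex -2.839 1.144 -3.67
vertex -1.572 2.685 -3.318
endloop
endfacet
facet normal -0.152 -0.829 0.538
outer loop
vertex -1.766 1.624 -2.628
vertex -3.095 2.495 -1.661
vertex -2.839 1.144 -3.67
endloop
endfacet
facet normal -0.714 0.469 0.520
outer loop
vertex -4.168 2.015 -2.702
vertex -3.095 2.495 -1.661
vertex -3.974 3.076 -3.392
endloop
endfacet
facet normal 0.152 0.829 -0.538
outer loop
vertex -2.901 3.556 -2.35
vertex -1.572 2.685 -3.318
vertex -3.974 3.076 -3.392
endloop
endfacet
facet normal -0.714 0.468 0.520
outer loop
vertex -3.974 3.076 -3.392
vertex -3.095 2.495 -1.661
vertex -2.901 3.556 -2.35
endloop
endfacet
facet normal 0.683 0.306 0.663
outer loop
vertex -2.901 3.556 -2.35
vertex -1.766 1.624 -2.628
vertex -1.572 2.685 -3.318
endloop
endfacet
facet normal 0.683 0.306 0.663
outer loop
vertex -3.095 2.495 -1.661
vertex -1.766 1.624 -2.628
vertex -2.901 3.556 -2.35
endloop
endfacet
facet normal -0.716 -0.539 -0.444
outer loop
vertex 2.08 -1.03 -4.167
vertex 1.458 -0.62 -3.662
vertex 1.979 -0.314 -4.872
endloop
endfacet
facet normal 0.691 -0.455 -0.561
outer loop
vertex 2.902 0.38 -4.298
vertex 2.08 -1.03 -4.167
vertex 1.979 -0.314 -4.872
endloop
endfacet
facet normal -0.716 -0.539 -0.444
outer loop
vertex 1.979 -0.314 -4.872
vertex 1.458 -0.62 -3.662
vertex 1.357 0.096 -4.367
endloop
endfacet
facet normal -0.099 0.709 -0.698
outer loop
vertex 1.357 0.096 -4.367
vertex 2.902 0.38 -4.298
vertex 1.979 -0.314 -4.872
endloop
endfacet
facet normal 0.099 -0.709 0.698
outer loop
vertex 2.08 -1.03 -4.167
vertex 2.381 0.074 -3.088
vertex 1.458 -0.62 -3.662
endloop
endfacet
facet normal 0.691 -0.455 -0.561
outer loop
vertex 3.003 -0.336 -3.593
vertex 2.08 -1.03 -4.167
vertex 2.902 0.38 -4.298
endloop
endfacet
facet normal 0.099 -0.709 0.698
outer loop
vertex 3.003 -0.336 -3.593
vertex 2.381 0.074 -3.088
vertex 2.08 -1.03 -4.167
endloop
endfacet
facet normal -0.691 0.455 0.561
outer loop
vertex 1.458 -0.62 -3.662
vertex 2.381 0.074 -3.088
vertex 1.357 0.096 -4.367
endloop
endfacet
facet normal -0.099 0.709 -0.698
outer loop
vertex 2.28 0.79 -3.793
vertex 2.902 0.38 -4.298
vertex 1.357 0.096 -4.367
endloop
endfacet
facet normal -0.691 0.455 0.561
outer loop
vertex 1.357 0.096 -4.367
vertex 2.381 0.074 -3.088
vertex 2.28 0.79 -3.793
endloop
endfacet
facet normal 0.716 0.539 0.444
outer loop
vertex 2.28 0.79 -3.793
vertex 3.003 -0.336 -3.593
vertex 2.902 0.38 -4.298
endloop
endfacet
facet normal 0.716 0.539 0.444
outer loop
vertex 2.381 0.074 -3.088
vertex 3.003 -0.336 -3.593
vertex 2.28 0.79 -3.793
endloop
endfacet

endsolid


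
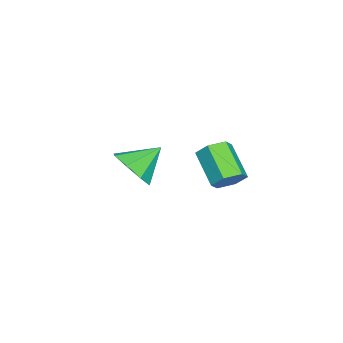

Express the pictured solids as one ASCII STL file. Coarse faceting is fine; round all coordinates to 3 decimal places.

solid 
facet normal 0.596 0.524 -0.609
outer loop
vertex 2.439 3.815 2.631
vertex 2.007 3.881 2.265
vertex 2.091 4.265 2.678
endloop
endfacet
facet normal 0.523 0.322 0.789
outer loop
vertex 2.439 3.815 2.631
vertex 2.091 4.265 2.678
vertex 1.664 3.133 3.422
endloop
endfacet
facet normal 0.522 0.322 0.790
outer loop
vertex 1.664 3.133 3.422
vertex 2.091 4.265 2.678
vertex 1.317 3.582 3.468
endloop
endfacet
facet normal -0.597 -0.524 0.607
outer loop
vertex 1.664 3.133 3.422
vertex 1.317 3.582 3.468
vertex 1.233 3.199 3.055
endloop
endfacet
facet normal 0.596 0.524 -0.609
outer loop
vertex 2.091 4.265 2.678
vertex 2.007 3.881 2.265
vertex 1.66 4.33 2.312
endloop
endfacet
facet normal -0.268 0.843 0.466
outer loop
vertex 2.091 4.265 2.678
vertex 1.66 4.33 2.312
vertex 1.317 3.582 3.468
endloop
endfacet
facet normal -0.266 0.843 0.467
outer loop
vertex 1.317 3.582 3.468
vertex 1.66 4.33 2.312
vertex 0.885 3.648 3.102
endloop
endfacet
facet normal -0.595 -0.525 0.608
outer loop
vertex 1.317 3.582 3.468
vertex 0.885 3.648 3.102
vertex 1.233 3.199 3.055
endloop
endfacet
facet normal 0.597 0.525 -0.607
outer loop
vertex 1.66 4.33 2.312
vertex 2.007 3.881 2.265
vertex 1.576 3.947 1.898
endloop
endfacet
facet normal -0.789 0.522 -0.323
outer loop
vertex 1.66 4.33 2.312
vertex 1.576 3.947 1.898
vertex 0.885 3.648 3.102
endloop
endfacet
facet normal -0.789 0.522 -0.323
outer loop
vertex 0.885 3.648 3.102
vertex 1.576 3.947 1.898
vertex 0.801 3.265 2.689
endloop
endfacet
facet normal -0.595 -0.525 0.608
outer loop
vertex 0.885 3.648 3.102
vertex 0.801 3.265 2.689
vertex 1.233 3.199 3.055
endloop
endfacet
facet normal 0.597 0.524 -0.607
outer loop
vertex 1.576 3.947 1.898
vertex 2.007 3.881 2.265
vertex 1.923 3.498 1.852
endloop
endfacet
facet normal -0.522 -0.323 -0.790
outer loop
vertex 1.576 3.947 1.898
vertex 1.923 3.498 1.852
vertex 0.801 3.265 2.689
endloop
endfacet
facet normal -0.522 -0.321 -0.790
outer loop
vertex 0.801 3.265 2.689
vertex 1.923 3.498 1.852
vertex 1.149 2.815 2.642
endloop
endfacet
facet normal -0.596 -0.524 0.609
outer loop
vertex 0.801 3.265 2.689
vertex 1.149 2.815 2.642
vertex 1.233 3.199 3.055
endloop
endfacet
facet normal 0.595 0.525 -0.608
outer loop
vertex 1.923 3.498 1.852
vertex 2.007 3.881 2.265
vertex 2.355 3.432 2.218
endloop
endfacet
facet normal 0.267 -0.843 -0.467
outer loop
vertex 1.923 3.498 1.852
vertex 2.355 3.432 2.218
vertex 1.149 2.815 2.642
endloop
endfacet
facet normal 0.268 -0.844 -0.465
outer loop
vertex 1.149 2.815 2.642
vertex 2.355 3.432 2.218
vertex 1.58 2.75 3.008
endloop
endfacet
facet normal -0.596 -0.524 0.609
outer loop
vertex 1.149 2.815 2.642
vertex 1.58 2.75 3.008
vertex 1.233 3.199 3.055
endloop
endfacet
facet normal 0.595 0.525 -0.608
outer loop
vertex 2.355 3.432 2.218
vertex 2.007 3.881 2.265
vertex 2.439 3.815 2.631
endloop
endfacet
facet normal 0.789 -0.522 0.324
outer loop
vertex 2.355 3.432 2.218
vertex 2.439 3.815 2.631
vertex 1.58 2.75 3.008
endloop
endfacet
facet normal 0.789 -0.522 0.323
outer loop
vertex 1.58 2.75 3.008
vertex 2.439 3.815 2.631
vertex 1.664 3.133 3.422
endloop
endfacet
facet normal -0.597 -0.525 0.607
outer loop
vertex 1.58 2.75 3.008
vertex 1.664 3.133 3.422
vertex 1.233 3.199 3.055
endloop
endfacet
facet normal 0.531 -0.607 -0.592
outer loop
vertex -0.271 0.06 0.89
vertex -0.918 0.031 0.34
vertex -0.237 0.529 0.44
endloop
endfacet
facet normal 0.434 0.607 0.666
outer loop
vertex -0.271 0.06 0.89
vertex -0.237 0.529 0.44
vertex -1.582 0.789 1.08
endloop
endfacet
facet normal 0.530 -0.606 -0.592
outer loop
vertex -0.237 0.529 0.44
vertex -0.918 0.031 0.34
vertex -0.602 0.706 -0.068
endloop
endfacet
facet normal 0.256 0.955 0.149
outer loop
vertex -0.237 0.529 0.44
vertex -0.602 0.706 -0.068
vertex -1.582 0.789 1.08
endloop
endfacet
facet normal 0.531 -0.606 -0.592
outer loop
vertex -0.602 0.706 -0.068
vertex -0.918 0.031 0.34
vertex -1.152 0.488 -0.338
endloop
endfacet
facet normal -0.237 0.933 -0.270
outer loop
vertex -0.602 0.706 -0.068
vertex -1.152 0.488 -0.338
vertex -1.582 0.789 1.08
endloop
endfacet
facet normal 0.530 -0.607 -0.592
outer loop
vertex -1.152 0.488 -0.338
vertex -0.918 0.031 0.34
vertex -1.566 0.002 -0.21
endloop
endfacet
facet normal -0.757 0.554 -0.347
outer loop
vertex -1.152 0.488 -0.338
vertex -1.566 0.002 -0.21
vertex -1.582 0.789 1.08
endloop
endfacet
facet normal 0.530 -0.606 -0.593
outer loop
vertex -1.566 0.002 -0.21
vertex -0.918 0.031 0.34
vertex -1.6 -0.467 0.239
endloop
endfacet
facet normal -0.999 0.038 -0.036
outer loop
vertex -1.566 0.002 -0.21
vertex -1.6 -0.467 0.239
vertex -1.582 0.789 1.08
endloop
endfacet
facet normal 0.531 -0.607 -0.592
outer loop
vertex -1.6 -0.467 0.239
vertex -0.918 0.031 0.34
vertex -1.235 -0.644 0.748
endloop
endfacet
facet normal -0.820 -0.310 0.481
outer loop
vertex -1.6 -0.467 0.239
vertex -1.235 -0.644 0.748
vertex -1.582 0.789 1.08
endloop
endfacet
facet normal 0.529 -0.607 -0.593
outer loop
vertex -1.235 -0.644 0.748
vertex -0.918 0.031 0.34
vertex -0.684 -0.426 1.017
endloop
endfacet
facet normal -0.326 -0.288 0.901
outer loop
vertex -1.235 -0.644 0.748
vertex -0.684 -0.426 1.017
vertex -1.582 0.789 1.08
endloop
endfacet
facet normal 0.531 -0.606 -0.593
outer loop
vertex -0.684 -0.426 1.017
vertex -0.918 0.031 0.34
vertex -0.271 0.06 0.89
endloop
endfacet
facet normal 0.193 0.092 0.977
outer loop
vertex -0.684 -0.426 1.017
vertex -0.271 0.06 0.89
vertex -1.582 0.789 1.08
endloop
endfacet

endsolid


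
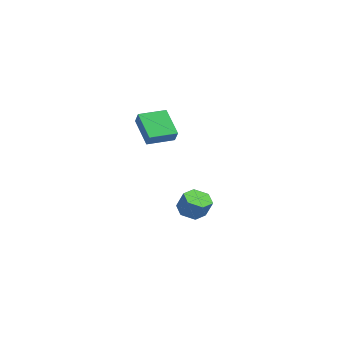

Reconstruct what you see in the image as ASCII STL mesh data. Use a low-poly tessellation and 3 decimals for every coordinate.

solid 
facet normal -0.417 -0.097 -0.904
outer loop
vertex -1.395 3.516 -4.35
vertex -2.197 3.779 -4.008
vertex -1.619 4.398 -4.341
endloop
endfacet
facet normal 0.875 0.227 -0.427
outer loop
vertex -1.395 3.516 -4.35
vertex -1.619 4.398 -4.341
vertex -0.862 3.639 -3.193
endloop
endfacet
facet normal 0.875 0.226 -0.428
outer loop
vertex -0.862 3.639 -3.193
vertex -1.619 4.398 -4.341
vertex -1.085 4.521 -3.184
endloop
endfacet
facet normal 0.416 0.096 0.904
outer loop
vertex -0.862 3.639 -3.193
vertex -1.085 4.521 -3.184
vertex -1.663 3.901 -2.852
endloop
endfacet
facet normal -0.417 -0.096 -0.904
outer loop
vertex -1.619 4.398 -4.341
vertex -2.197 3.779 -4.008
vertex -2.42 4.661 -3.999
endloop
endfacet
facet normal 0.225 0.952 -0.205
outer loop
vertex -1.619 4.398 -4.341
vertex -2.42 4.661 -3.999
vertex -1.085 4.521 -3.184
endloop
endfacet
facet normal 0.225 0.952 -0.205
outer loop
vertex -1.085 4.521 -3.184
vertex -2.42 4.661 -3.999
vertex -1.886 4.784 -2.842
endloop
endfacet
facet normal 0.417 0.095 0.904
outer loop
vertex -1.085 4.521 -3.184
vertex -1.886 4.784 -2.842
vertex -1.663 3.901 -2.852
endloop
endfacet
facet normal -0.416 -0.096 -0.904
outer loop
vertex -2.42 4.661 -3.999
vertex -2.197 3.779 -4.008
vertex -2.998 4.041 -3.667
endloop
endfacet
facet normal -0.651 0.726 0.223
outer loop
vertex -2.42 4.661 -3.999
vertex -2.998 4.041 -3.667
vertex -1.886 4.784 -2.842
endloop
endfacet
facet normal -0.650 0.726 0.222
outer loop
vertex -1.886 4.784 -2.842
vertex -2.998 4.041 -3.667
vertex -2.465 4.164 -2.51
endloop
endfacet
facet normal 0.417 0.095 0.904
outer loop
vertex -1.886 4.784 -2.842
vertex -2.465 4.164 -2.51
vertex -1.663 3.901 -2.852
endloop
endfacet
facet normal -0.416 -0.096 -0.904
outer loop
vertex -2.998 4.041 -3.667
vertex -2.197 3.779 -4.008
vertex -2.775 3.159 -3.676
endloop
endfacet
facet normal -0.875 -0.226 0.427
outer loop
vertex -2.998 4.041 -3.667
vertex -2.775 3.159 -3.676
vertex -2.465 4.164 -2.51
endloop
endfacet
facet normal -0.875 -0.227 0.428
outer loop
vertex -2.465 4.164 -2.51
vertex -2.775 3.159 -3.676
vertex -2.241 3.282 -2.519
endloop
endfacet
facet normal 0.417 0.097 0.904
outer loop
vertex -2.465 4.164 -2.51
vertex -2.241 3.282 -2.519
vertex -1.663 3.901 -2.852
endloop
endfacet
facet normal -0.417 -0.095 -0.904
outer loop
vertex -2.775 3.159 -3.676
vertex -2.197 3.779 -4.008
vertex -1.974 2.896 -4.018
endloop
endfacet
facet normal -0.225 -0.952 0.205
outer loop
vertex -2.775 3.159 -3.676
vertex -1.974 2.896 -4.018
vertex -2.241 3.282 -2.519
endloop
endfacet
facet normal -0.225 -0.952 0.205
outer loop
vertex -2.241 3.282 -2.519
vertex -1.974 2.896 -4.018
vertex -1.44 3.019 -2.861
endloop
endfacet
facet normal 0.417 0.096 0.904
outer loop
vertex -2.241 3.282 -2.519
vertex -1.44 3.019 -2.861
vertex -1.663 3.901 -2.852
endloop
endfacet
facet normal -0.417 -0.095 -0.904
outer loop
vertex -1.974 2.896 -4.018
vertex -2.197 3.779 -4.008
vertex -1.395 3.516 -4.35
endloop
endfacet
facet normal 0.650 -0.726 -0.223
outer loop
vertex -1.974 2.896 -4.018
vertex -1.395 3.516 -4.35
vertex -1.44 3.019 -2.861
endloop
endfacet
facet normal 0.651 -0.726 -0.223
outer loop
vertex -1.44 3.019 -2.861
vertex -1.395 3.516 -4.35
vertex -0.862 3.639 -3.193
endloop
endfacet
facet normal 0.416 0.096 0.904
outer loop
vertex -1.44 3.019 -2.861
vertex -0.862 3.639 -3.193
vertex -1.663 3.901 -2.852
endloop
endfacet
facet normal -0.796 0.163 0.583
outer loop
vertex -1.396 -0.335 4.903
vertex -1.023 1.272 4.962
vertex -1.896 -0.192 4.181
endloop
endfacet
facet normal -0.226 -0.973 -0.036
outer loop
vertex -0.337 -0.512 3.038
vertex -1.396 -0.335 4.903
vertex -1.896 -0.192 4.181
endloop
endfacet
facet normal -0.795 0.163 0.584
outer loop
vertex -1.896 -0.192 4.181
vertex -1.023 1.272 4.962
vertex -1.524 1.414 4.24
endloop
endfacet
facet normal -0.562 0.160 -0.811
outer loop
vertex -1.524 1.414 4.24
vertex -0.337 -0.512 3.038
vertex -1.896 -0.192 4.181
endloop
endfacet
facet normal 0.562 -0.160 0.811
outer loop
vertex -1.396 -0.335 4.903
vertex 0.536 0.952 3.819
vertex -1.023 1.272 4.962
endloop
endfacet
facet normal -0.225 -0.974 -0.035
outer loop
vertex 0.164 -0.654 3.76
vertex -1.396 -0.335 4.903
vertex -0.337 -0.512 3.038
endloop
endfacet
facet normal 0.562 -0.160 0.812
outer loop
vertex 0.164 -0.654 3.76
vertex 0.536 0.952 3.819
vertex -1.396 -0.335 4.903
endloop
endfacet
facet normal 0.226 0.974 0.035
outer loop
vertex -1.023 1.272 4.962
vertex 0.536 0.952 3.819
vertex -1.524 1.414 4.24
endloop
endfacet
facet normal -0.562 0.160 -0.812
outer loop
vertex 0.036 1.095 3.097
vertex -0.337 -0.512 3.038
vertex -1.524 1.414 4.24
endloop
endfacet
facet normal 0.226 0.973 0.036
outer loop
vertex -1.524 1.414 4.24
vertex 0.536 0.952 3.819
vertex 0.036 1.095 3.097
endloop
endfacet
facet normal 0.795 -0.163 -0.584
outer loop
vertex 0.036 1.095 3.097
vertex 0.164 -0.654 3.76
vertex -0.337 -0.512 3.038
endloop
endfacet
facet normal 0.796 -0.163 -0.583
outer loop
vertex 0.536 0.952 3.819
vertex 0.164 -0.654 3.76
vertex 0.036 1.095 3.097
endloop
endfacet

endsolid


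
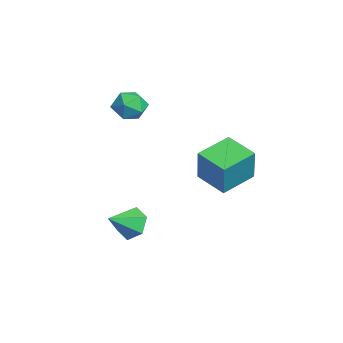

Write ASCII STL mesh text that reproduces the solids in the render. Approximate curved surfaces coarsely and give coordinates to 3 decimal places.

solid 
facet normal -0.508 0.832 0.225
outer loop
vertex 0.763 1.29 2.149
vertex 2.165 2.263 1.716
vertex 0.106 1.399 0.263
endloop
endfacet
facet normal -0.797 -0.552 0.246
outer loop
vertex 1.095 -0.223 -0.176
vertex 0.763 1.29 2.149
vertex 0.106 1.399 0.263
endloop
endfacet
facet normal -0.508 0.831 0.225
outer loop
vertex 0.106 1.399 0.263
vertex 2.165 2.263 1.716
vertex 1.507 2.372 -0.17
endloop
endfacet
facet normal -0.329 0.054 -0.943
outer loop
vertex 1.507 2.372 -0.17
vertex 1.095 -0.223 -0.176
vertex 0.106 1.399 0.263
endloop
endfacet
facet normal 0.329 -0.055 0.943
outer loop
vertex 0.763 1.29 2.149
vertex 3.154 0.641 1.277
vertex 2.165 2.263 1.716
endloop
endfacet
facet normal -0.796 -0.553 0.246
outer loop
vertex 1.753 -0.332 1.71
vertex 0.763 1.29 2.149
vertex 1.095 -0.223 -0.176
endloop
endfacet
facet normal 0.329 -0.054 0.943
outer loop
vertex 1.753 -0.332 1.71
vertex 3.154 0.641 1.277
vertex 0.763 1.29 2.149
endloop
endfacet
facet normal 0.797 0.552 -0.246
outer loop
vertex 2.165 2.263 1.716
vertex 3.154 0.641 1.277
vertex 1.507 2.372 -0.17
endloop
endfacet
facet normal -0.329 0.054 -0.943
outer loop
vertex 2.497 0.75 -0.609
vertex 1.095 -0.223 -0.176
vertex 1.507 2.372 -0.17
endloop
endfacet
facet normal 0.796 0.553 -0.246
outer loop
vertex 1.507 2.372 -0.17
vertex 3.154 0.641 1.277
vertex 2.497 0.75 -0.609
endloop
endfacet
facet normal 0.508 -0.832 -0.225
outer loop
vertex 2.497 0.75 -0.609
vertex 1.753 -0.332 1.71
vertex 1.095 -0.223 -0.176
endloop
endfacet
facet normal 0.508 -0.831 -0.225
outer loop
vertex 3.154 0.641 1.277
vertex 1.753 -0.332 1.71
vertex 2.497 0.75 -0.609
endloop
endfacet
facet normal -0.409 0.749 -0.521
outer loop
vertex 1.36 -2.656 -2.555
vertex 0.953 -3.31 -3.176
vertex 0.458 -3.02 -2.37
endloop
endfacet
facet normal 0.148 0.131 0.980
outer loop
vertex 1.36 -2.656 -2.555
vertex 0.458 -3.02 -2.37
vertex 1.607 -4.51 -2.344
endloop
endfacet
facet normal -0.409 0.749 -0.521
outer loop
vertex 0.458 -3.02 -2.37
vertex 0.953 -3.31 -3.176
vertex 0.051 -3.674 -2.991
endloop
endfacet
facet normal -0.525 -0.391 0.756
outer loop
vertex 0.458 -3.02 -2.37
vertex 0.051 -3.674 -2.991
vertex 1.607 -4.51 -2.344
endloop
endfacet
facet normal -0.409 0.750 -0.520
outer loop
vertex 0.051 -3.674 -2.991
vertex 0.953 -3.31 -3.176
vertex 0.546 -3.964 -3.798
endloop
endfacet
facet normal -0.480 -0.877 0.021
outer loop
vertex 0.051 -3.674 -2.991
vertex 0.546 -3.964 -3.798
vertex 1.607 -4.51 -2.344
endloop
endfacet
facet normal -0.408 0.750 -0.521
outer loop
vertex 0.546 -3.964 -3.798
vertex 0.953 -3.31 -3.176
vertex 1.448 -3.601 -3.983
endloop
endfacet
facet normal 0.238 -0.839 -0.489
outer loop
vertex 0.546 -3.964 -3.798
vertex 1.448 -3.601 -3.983
vertex 1.607 -4.51 -2.344
endloop
endfacet
facet normal -0.409 0.749 -0.521
outer loop
vertex 1.448 -3.601 -3.983
vertex 0.953 -3.31 -3.176
vertex 1.855 -2.947 -3.362
endloop
endfacet
facet normal 0.911 -0.316 -0.264
outer loop
vertex 1.448 -3.601 -3.983
vertex 1.855 -2.947 -3.362
vertex 1.607 -4.51 -2.344
endloop
endfacet
facet normal -0.409 0.749 -0.521
outer loop
vertex 1.855 -2.947 -3.362
vertex 0.953 -3.31 -3.176
vertex 1.36 -2.656 -2.555
endloop
endfacet
facet normal 0.866 0.169 0.470
outer loop
vertex 1.855 -2.947 -3.362
vertex 1.36 -2.656 -2.555
vertex 1.607 -4.51 -2.344
endloop
endfacet
facet normal -0.988 0.114 0.104
outer loop
vertex -3.05 -2.586 2.654
vertex -3.091 -3.42 3.182
vertex -2.943 -2.555 3.636
endloop
endfacet
facet normal -0.662 0.748 0.048
outer loop
vertex -3.05 -2.586 2.654
vertex -2.943 -2.555 3.636
vertex -2.361 -2.003 3.058
endloop
endfacet
facet normal -0.309 0.761 -0.571
outer loop
vertex -3.05 -2.586 2.654
vertex -2.361 -2.003 3.058
vertex -2.151 -2.527 2.247
endloop
endfacet
facet normal -0.416 0.135 -0.899
outer loop
vertex -3.05 -2.586 2.654
vertex -2.151 -2.527 2.247
vertex -2.602 -3.403 2.324
endloop
endfacet
facet normal -0.836 -0.264 -0.482
outer loop
vertex -3.05 -2.586 2.654
vertex -2.602 -3.403 2.324
vertex -3.091 -3.42 3.182
endloop
endfacet
facet normal -0.184 0.797 0.576
outer loop
vertex -2.361 -2.003 3.058
vertex -2.943 -2.555 3.636
vertex -1.978 -2.477 3.836
endloop
endfacet
facet normal -0.711 -0.227 0.665
outer loop
vertex -2.943 -2.555 3.636
vertex -3.091 -3.42 3.182
vertex -2.429 -3.353 3.913
endloop
endfacet
facet normal -0.466 -0.839 -0.282
outer loop
vertex -3.091 -3.42 3.182
vertex -2.602 -3.403 2.324
vertex -2.219 -3.877 3.102
endloop
endfacet
facet normal 0.214 -0.194 -0.957
outer loop
vertex -2.602 -3.403 2.324
vertex -2.151 -2.527 2.247
vertex -1.637 -3.325 2.524
endloop
endfacet
facet normal 0.389 0.816 -0.427
outer loop
vertex -2.151 -2.527 2.247
vertex -2.361 -2.003 3.058
vertex -1.489 -2.46 2.978
endloop
endfacet
facet normal 0.416 -0.135 0.899
outer loop
vertex -1.53 -3.294 3.506
vertex -1.978 -2.477 3.836
vertex -2.429 -3.353 3.913
endloop
endfacet
facet normal 0.309 -0.761 0.571
outer loop
vertex -1.53 -3.294 3.506
vertex -2.429 -3.353 3.913
vertex -2.219 -3.877 3.102
endloop
endfacet
facet normal 0.662 -0.748 -0.048
outer loop
vertex -1.53 -3.294 3.506
vertex -2.219 -3.877 3.102
vertex -1.637 -3.325 2.524
endloop
endfacet
facet normal 0.988 -0.114 -0.104
outer loop
vertex -1.53 -3.294 3.506
vertex -1.637 -3.325 2.524
vertex -1.489 -2.46 2.978
endloop
endfacet
facet normal 0.836 0.264 0.482
outer loop
vertex -1.53 -3.294 3.506
vertex -1.489 -2.46 2.978
vertex -1.978 -2.477 3.836
endloop
endfacet
facet normal -0.214 0.194 0.957
outer loop
vertex -2.429 -3.353 3.913
vertex -1.978 -2.477 3.836
vertex -2.943 -2.555 3.636
endloop
endfacet
facet normal -0.389 -0.816 0.427
outer loop
vertex -2.219 -3.877 3.102
vertex -2.429 -3.353 3.913
vertex -3.091 -3.42 3.182
endloop
endfacet
facet normal 0.184 -0.797 -0.576
outer loop
vertex -1.637 -3.325 2.524
vertex -2.219 -3.877 3.102
vertex -2.602 -3.403 2.324
endloop
endfacet
facet normal 0.711 0.227 -0.665
outer loop
vertex -1.489 -2.46 2.978
vertex -1.637 -3.325 2.524
vertex -2.151 -2.527 2.247
endloop
endfacet
facet normal 0.466 0.839 0.282
outer loop
vertex -1.978 -2.477 3.836
vertex -1.489 -2.46 2.978
vertex -2.361 -2.003 3.058
endloop
endfacet

endsolid


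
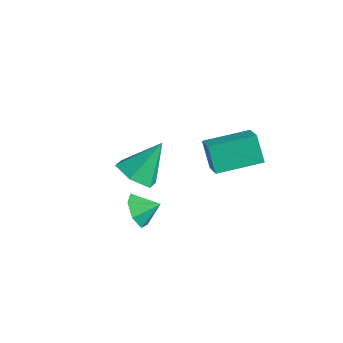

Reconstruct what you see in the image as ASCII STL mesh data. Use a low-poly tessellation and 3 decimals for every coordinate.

solid 
facet normal -0.597 -0.654 -0.465
outer loop
vertex 4.078 -1.59 -2.117
vertex 3.633 -0.947 -2.45
vertex 4.314 -1.341 -2.77
endloop
endfacet
facet normal 0.947 -0.153 0.284
outer loop
vertex 4.078 -1.59 -2.117
vertex 4.314 -1.341 -2.77
vertex 4.247 -0.273 -1.97
endloop
endfacet
facet normal -0.597 -0.654 -0.465
outer loop
vertex 4.314 -1.341 -2.77
vertex 3.633 -0.947 -2.45
vertex 4.037 -0.795 -3.182
endloop
endfacet
facet normal 0.925 0.263 -0.274
outer loop
vertex 4.314 -1.341 -2.77
vertex 4.037 -0.795 -3.182
vertex 4.247 -0.273 -1.97
endloop
endfacet
facet normal -0.596 -0.654 -0.465
outer loop
vertex 4.037 -0.795 -3.182
vertex 3.633 -0.947 -2.45
vertex 3.455 -0.364 -3.042
endloop
endfacet
facet normal 0.474 0.776 -0.416
outer loop
vertex 4.037 -0.795 -3.182
vertex 3.455 -0.364 -3.042
vertex 4.247 -0.273 -1.97
endloop
endfacet
facet normal -0.597 -0.654 -0.464
outer loop
vertex 3.455 -0.364 -3.042
vertex 3.633 -0.947 -2.45
vertex 3.007 -0.371 -2.456
endloop
endfacet
facet normal -0.064 0.997 -0.037
outer loop
vertex 3.455 -0.364 -3.042
vertex 3.007 -0.371 -2.456
vertex 4.247 -0.273 -1.97
endloop
endfacet
facet normal -0.597 -0.654 -0.465
outer loop
vertex 3.007 -0.371 -2.456
vertex 3.633 -0.947 -2.45
vertex 3.03 -0.812 -1.865
endloop
endfacet
facet normal -0.288 0.762 0.580
outer loop
vertex 3.007 -0.371 -2.456
vertex 3.03 -0.812 -1.865
vertex 4.247 -0.273 -1.97
endloop
endfacet
facet normal -0.597 -0.655 -0.464
outer loop
vertex 3.03 -0.812 -1.865
vertex 3.633 -0.947 -2.45
vertex 3.507 -1.354 -1.714
endloop
endfacet
facet normal -0.026 0.247 0.969
outer loop
vertex 3.03 -0.812 -1.865
vertex 3.507 -1.354 -1.714
vertex 4.247 -0.273 -1.97
endloop
endfacet
facet normal -0.598 -0.654 -0.464
outer loop
vertex 3.507 -1.354 -1.714
vertex 3.633 -0.947 -2.45
vertex 4.078 -1.59 -2.117
endloop
endfacet
facet normal 0.524 -0.161 0.836
outer loop
vertex 3.507 -1.354 -1.714
vertex 4.078 -1.59 -2.117
vertex 4.247 -0.273 -1.97
endloop
endfacet
facet normal -0.712 0.420 -0.563
outer loop
vertex 2.57 3.427 -1.508
vertex 3.48 5.282 -1.275
vertex 3.322 3.198 -2.63
endloop
endfacet
facet normal -0.438 -0.892 -0.111
outer loop
vertex 4.34 2.598 -1.825
vertex 2.57 3.427 -1.508
vertex 3.322 3.198 -2.63
endloop
endfacet
facet normal -0.712 0.420 -0.563
outer loop
vertex 3.322 3.198 -2.63
vertex 3.48 5.282 -1.275
vertex 4.233 5.054 -2.397
endloop
endfacet
facet normal 0.549 -0.167 -0.819
outer loop
vertex 4.233 5.054 -2.397
vertex 4.34 2.598 -1.825
vertex 3.322 3.198 -2.63
endloop
endfacet
facet normal -0.549 0.167 0.819
outer loop
vertex 2.57 3.427 -1.508
vertex 4.498 4.682 -0.47
vertex 3.48 5.282 -1.275
endloop
endfacet
facet normal -0.438 -0.892 -0.113
outer loop
vertex 3.587 2.826 -0.703
vertex 2.57 3.427 -1.508
vertex 4.34 2.598 -1.825
endloop
endfacet
facet normal -0.549 0.167 0.819
outer loop
vertex 3.587 2.826 -0.703
vertex 4.498 4.682 -0.47
vertex 2.57 3.427 -1.508
endloop
endfacet
facet normal 0.437 0.892 0.112
outer loop
vertex 3.48 5.282 -1.275
vertex 4.498 4.682 -0.47
vertex 4.233 5.054 -2.397
endloop
endfacet
facet normal 0.549 -0.167 -0.819
outer loop
vertex 5.25 4.453 -1.592
vertex 4.34 2.598 -1.825
vertex 4.233 5.054 -2.397
endloop
endfacet
facet normal 0.438 0.892 0.112
outer loop
vertex 4.233 5.054 -2.397
vertex 4.498 4.682 -0.47
vertex 5.25 4.453 -1.592
endloop
endfacet
facet normal 0.712 -0.420 0.563
outer loop
vertex 5.25 4.453 -1.592
vertex 3.587 2.826 -0.703
vertex 4.34 2.598 -1.825
endloop
endfacet
facet normal 0.712 -0.420 0.563
outer loop
vertex 4.498 4.682 -0.47
vertex 3.587 2.826 -0.703
vertex 5.25 4.453 -1.592
endloop
endfacet
facet normal -0.116 -0.643 -0.757
outer loop
vertex 1.784 0.165 -2.551
vertex 1.285 0.897 -3.096
vertex 2.318 0.803 -3.175
endloop
endfacet
facet normal 0.822 -0.150 0.550
outer loop
vertex 1.784 0.165 -2.551
vertex 2.318 0.803 -3.175
vertex 1.515 2.163 -1.604
endloop
endfacet
facet normal -0.116 -0.643 -0.757
outer loop
vertex 2.318 0.803 -3.175
vertex 1.285 0.897 -3.096
vertex 1.819 1.535 -3.72
endloop
endfacet
facet normal 0.839 0.542 -0.040
outer loop
vertex 2.318 0.803 -3.175
vertex 1.819 1.535 -3.72
vertex 1.515 2.163 -1.604
endloop
endfacet
facet normal -0.118 -0.642 -0.757
outer loop
vertex 1.819 1.535 -3.72
vertex 1.285 0.897 -3.096
vertex 0.786 1.63 -3.64
endloop
endfacet
facet normal 0.067 0.959 -0.275
outer loop
vertex 1.819 1.535 -3.72
vertex 0.786 1.63 -3.64
vertex 1.515 2.163 -1.604
endloop
endfacet
facet normal -0.116 -0.642 -0.758
outer loop
vertex 0.786 1.63 -3.64
vertex 1.285 0.897 -3.096
vertex 0.252 0.991 -3.017
endloop
endfacet
facet normal -0.725 0.684 0.080
outer loop
vertex 0.786 1.63 -3.64
vertex 0.252 0.991 -3.017
vertex 1.515 2.163 -1.604
endloop
endfacet
facet normal -0.116 -0.643 -0.757
outer loop
vertex 0.252 0.991 -3.017
vertex 1.285 0.897 -3.096
vertex 0.751 0.259 -2.472
endloop
endfacet
facet normal -0.742 -0.007 0.670
outer loop
vertex 0.252 0.991 -3.017
vertex 0.751 0.259 -2.472
vertex 1.515 2.163 -1.604
endloop
endfacet
facet normal -0.116 -0.643 -0.757
outer loop
vertex 0.751 0.259 -2.472
vertex 1.285 0.897 -3.096
vertex 1.784 0.165 -2.551
endloop
endfacet
facet normal 0.031 -0.425 0.905
outer loop
vertex 0.751 0.259 -2.472
vertex 1.784 0.165 -2.551
vertex 1.515 2.163 -1.604
endloop
endfacet

endsolid


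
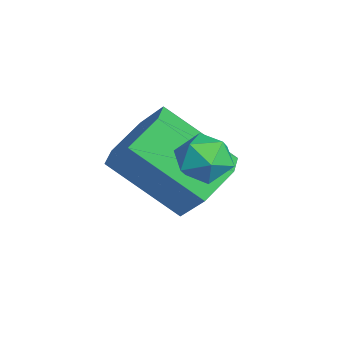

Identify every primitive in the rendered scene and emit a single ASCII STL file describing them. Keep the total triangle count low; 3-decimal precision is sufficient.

solid 
facet normal -0.695 0.569 -0.440
outer loop
vertex 3.068 4.214 1.439
vertex 2.601 3.896 1.765
vertex 2.874 4.429 2.023
endloop
endfacet
facet normal -0.082 0.926 -0.368
outer loop
vertex 3.068 4.214 1.439
vertex 2.874 4.429 2.023
vertex 3.508 4.425 1.872
endloop
endfacet
facet normal 0.429 0.560 -0.709
outer loop
vertex 3.068 4.214 1.439
vertex 3.508 4.425 1.872
vertex 3.628 3.889 1.521
endloop
endfacet
facet normal 0.131 -0.024 -0.991
outer loop
vertex 3.068 4.214 1.439
vertex 3.628 3.889 1.521
vertex 3.068 3.562 1.455
endloop
endfacet
facet normal -0.563 -0.020 -0.826
outer loop
vertex 3.068 4.214 1.439
vertex 3.068 3.562 1.455
vertex 2.601 3.896 1.765
endloop
endfacet
facet normal 0.083 0.942 0.325
outer loop
vertex 3.508 4.425 1.872
vertex 2.874 4.429 2.023
vertex 3.312 4.238 2.465
endloop
endfacet
facet normal -0.908 0.364 0.208
outer loop
vertex 2.874 4.429 2.023
vertex 2.601 3.896 1.765
vertex 2.752 3.911 2.399
endloop
endfacet
facet normal -0.695 -0.587 -0.415
outer loop
vertex 2.601 3.896 1.765
vertex 3.068 3.562 1.455
vertex 2.872 3.375 2.048
endloop
endfacet
facet normal 0.428 -0.595 -0.681
outer loop
vertex 3.068 3.562 1.455
vertex 3.628 3.889 1.521
vertex 3.506 3.371 1.897
endloop
endfacet
facet normal 0.909 0.351 -0.225
outer loop
vertex 3.628 3.889 1.521
vertex 3.508 4.425 1.872
vertex 3.779 3.904 2.155
endloop
endfacet
facet normal -0.131 0.024 0.991
outer loop
vertex 3.312 3.586 2.481
vertex 3.312 4.238 2.465
vertex 2.752 3.911 2.399
endloop
endfacet
facet normal -0.429 -0.560 0.709
outer loop
vertex 3.312 3.586 2.481
vertex 2.752 3.911 2.399
vertex 2.872 3.375 2.048
endloop
endfacet
facet normal 0.082 -0.926 0.368
outer loop
vertex 3.312 3.586 2.481
vertex 2.872 3.375 2.048
vertex 3.506 3.371 1.897
endloop
endfacet
facet normal 0.695 -0.569 0.440
outer loop
vertex 3.312 3.586 2.481
vertex 3.506 3.371 1.897
vertex 3.779 3.904 2.155
endloop
endfacet
facet normal 0.563 0.020 0.826
outer loop
vertex 3.312 3.586 2.481
vertex 3.779 3.904 2.155
vertex 3.312 4.238 2.465
endloop
endfacet
facet normal -0.428 0.595 0.681
outer loop
vertex 2.752 3.911 2.399
vertex 3.312 4.238 2.465
vertex 2.874 4.429 2.023
endloop
endfacet
facet normal -0.909 -0.351 0.225
outer loop
vertex 2.872 3.375 2.048
vertex 2.752 3.911 2.399
vertex 2.601 3.896 1.765
endloop
endfacet
facet normal -0.083 -0.942 -0.325
outer loop
vertex 3.506 3.371 1.897
vertex 2.872 3.375 2.048
vertex 3.068 3.562 1.455
endloop
endfacet
facet normal 0.908 -0.364 -0.208
outer loop
vertex 3.779 3.904 2.155
vertex 3.506 3.371 1.897
vertex 3.628 3.889 1.521
endloop
endfacet
facet normal 0.695 0.587 0.415
outer loop
vertex 3.312 4.238 2.465
vertex 3.779 3.904 2.155
vertex 3.508 4.425 1.872
endloop
endfacet
facet normal 0.385 0.685 -0.618
outer loop
vertex 2.547 4.66 1.048
vertex 2.086 4.269 0.328
vertex 1.68 4.951 0.831
endloop
endfacet
facet normal 0.033 0.660 0.751
outer loop
vertex 2.547 4.66 1.048
vertex 1.68 4.951 0.831
vertex 1.775 3.283 2.292
endloop
endfacet
facet normal 0.033 0.660 0.751
outer loop
vertex 1.775 3.283 2.292
vertex 1.68 4.951 0.831
vertex 0.907 3.574 2.075
endloop
endfacet
facet normal -0.384 -0.685 0.619
outer loop
vertex 1.775 3.283 2.292
vertex 0.907 3.574 2.075
vertex 1.314 2.891 1.572
endloop
endfacet
facet normal 0.383 0.685 -0.619
outer loop
vertex 1.68 4.951 0.831
vertex 2.086 4.269 0.328
vertex 1.219 4.559 0.112
endloop
endfacet
facet normal -0.782 0.598 0.176
outer loop
vertex 1.68 4.951 0.831
vertex 1.219 4.559 0.112
vertex 0.907 3.574 2.075
endloop
endfacet
facet normal -0.783 0.597 0.175
outer loop
vertex 0.907 3.574 2.075
vertex 1.219 4.559 0.112
vertex 0.447 3.182 1.355
endloop
endfacet
facet normal -0.385 -0.685 0.619
outer loop
vertex 0.907 3.574 2.075
vertex 0.447 3.182 1.355
vertex 1.314 2.891 1.572
endloop
endfacet
facet normal 0.383 0.686 -0.619
outer loop
vertex 1.219 4.559 0.112
vertex 2.086 4.269 0.328
vertex 1.625 3.877 -0.392
endloop
endfacet
facet normal -0.816 -0.061 -0.575
outer loop
vertex 1.219 4.559 0.112
vertex 1.625 3.877 -0.392
vertex 0.447 3.182 1.355
endloop
endfacet
facet normal -0.816 -0.062 -0.575
outer loop
vertex 0.447 3.182 1.355
vertex 1.625 3.877 -0.392
vertex 0.853 2.5 0.852
endloop
endfacet
facet normal -0.385 -0.685 0.618
outer loop
vertex 0.447 3.182 1.355
vertex 0.853 2.5 0.852
vertex 1.314 2.891 1.572
endloop
endfacet
facet normal 0.384 0.685 -0.619
outer loop
vertex 1.625 3.877 -0.392
vertex 2.086 4.269 0.328
vertex 2.493 3.586 -0.175
endloop
endfacet
facet normal -0.033 -0.660 -0.751
outer loop
vertex 1.625 3.877 -0.392
vertex 2.493 3.586 -0.175
vertex 0.853 2.5 0.852
endloop
endfacet
facet normal -0.033 -0.660 -0.751
outer loop
vertex 0.853 2.5 0.852
vertex 2.493 3.586 -0.175
vertex 1.72 2.209 1.069
endloop
endfacet
facet normal -0.385 -0.685 0.618
outer loop
vertex 0.853 2.5 0.852
vertex 1.72 2.209 1.069
vertex 1.314 2.891 1.572
endloop
endfacet
facet normal 0.385 0.685 -0.619
outer loop
vertex 2.493 3.586 -0.175
vertex 2.086 4.269 0.328
vertex 2.953 3.978 0.545
endloop
endfacet
facet normal 0.783 -0.597 -0.175
outer loop
vertex 2.493 3.586 -0.175
vertex 2.953 3.978 0.545
vertex 1.72 2.209 1.069
endloop
endfacet
facet normal 0.782 -0.597 -0.176
outer loop
vertex 1.72 2.209 1.069
vertex 2.953 3.978 0.545
vertex 2.181 2.601 1.788
endloop
endfacet
facet normal -0.383 -0.685 0.619
outer loop
vertex 1.72 2.209 1.069
vertex 2.181 2.601 1.788
vertex 1.314 2.891 1.572
endloop
endfacet
facet normal 0.385 0.685 -0.618
outer loop
vertex 2.953 3.978 0.545
vertex 2.086 4.269 0.328
vertex 2.547 4.66 1.048
endloop
endfacet
facet normal 0.816 0.062 0.575
outer loop
vertex 2.953 3.978 0.545
vertex 2.547 4.66 1.048
vertex 2.181 2.601 1.788
endloop
endfacet
facet normal 0.816 0.061 0.574
outer loop
vertex 2.181 2.601 1.788
vertex 2.547 4.66 1.048
vertex 1.775 3.283 2.292
endloop
endfacet
facet normal -0.383 -0.686 0.619
outer loop
vertex 2.181 2.601 1.788
vertex 1.775 3.283 2.292
vertex 1.314 2.891 1.572
endloop
endfacet

endsolid
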